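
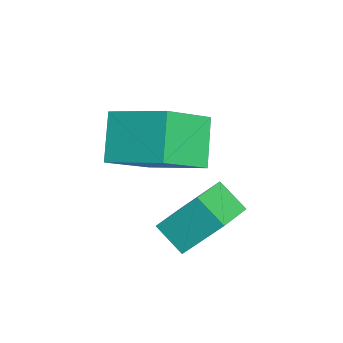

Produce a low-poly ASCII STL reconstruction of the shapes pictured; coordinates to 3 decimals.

solid 
facet normal -0.851 0.426 -0.307
outer loop
vertex -2.768 -1.403 0.554
vertex -2.17 -0.653 -0.062
vertex -2.819 -2.532 -0.873
endloop
endfacet
facet normal -0.524 -0.658 0.540
outer loop
vertex -1.67 -3.107 -0.458
vertex -2.768 -1.403 0.554
vertex -2.819 -2.532 -0.873
endloop
endfacet
facet normal -0.851 0.426 -0.307
outer loop
vertex -2.819 -2.532 -0.873
vertex -2.17 -0.653 -0.062
vertex -2.221 -1.782 -1.488
endloop
endfacet
facet normal -0.028 -0.621 -0.784
outer loop
vertex -2.221 -1.782 -1.488
vertex -1.67 -3.107 -0.458
vertex -2.819 -2.532 -0.873
endloop
endfacet
facet normal 0.028 0.621 0.783
outer loop
vertex -2.768 -1.403 0.554
vertex -1.021 -1.228 0.353
vertex -2.17 -0.653 -0.062
endloop
endfacet
facet normal -0.524 -0.658 0.540
outer loop
vertex -1.619 -1.978 0.968
vertex -2.768 -1.403 0.554
vertex -1.67 -3.107 -0.458
endloop
endfacet
facet normal 0.028 0.620 0.784
outer loop
vertex -1.619 -1.978 0.968
vertex -1.021 -1.228 0.353
vertex -2.768 -1.403 0.554
endloop
endfacet
facet normal 0.524 0.658 -0.540
outer loop
vertex -2.17 -0.653 -0.062
vertex -1.021 -1.228 0.353
vertex -2.221 -1.782 -1.488
endloop
endfacet
facet normal -0.028 -0.621 -0.783
outer loop
vertex -1.072 -2.357 -1.074
vertex -1.67 -3.107 -0.458
vertex -2.221 -1.782 -1.488
endloop
endfacet
facet normal 0.524 0.659 -0.540
outer loop
vertex -2.221 -1.782 -1.488
vertex -1.021 -1.228 0.353
vertex -1.072 -2.357 -1.074
endloop
endfacet
facet normal 0.851 -0.426 0.307
outer loop
vertex -1.072 -2.357 -1.074
vertex -1.619 -1.978 0.968
vertex -1.67 -3.107 -0.458
endloop
endfacet
facet normal 0.851 -0.427 0.307
outer loop
vertex -1.021 -1.228 0.353
vertex -1.619 -1.978 0.968
vertex -1.072 -2.357 -1.074
endloop
endfacet
facet normal -0.748 0.022 0.663
outer loop
vertex -4.161 -4.563 2.225
vertex -3.298 -2.882 3.142
vertex -5.172 -3.4 1.046
endloop
endfacet
facet normal -0.411 -0.800 -0.437
outer loop
vertex -3.922 -3.438 -0.062
vertex -4.161 -4.563 2.225
vertex -5.172 -3.4 1.046
endloop
endfacet
facet normal -0.748 0.023 0.663
outer loop
vertex -5.172 -3.4 1.046
vertex -3.298 -2.882 3.142
vertex -4.308 -1.72 1.963
endloop
endfacet
facet normal -0.521 0.600 -0.608
outer loop
vertex -4.308 -1.72 1.963
vertex -3.922 -3.438 -0.062
vertex -5.172 -3.4 1.046
endloop
endfacet
facet normal 0.521 -0.599 0.608
outer loop
vertex -4.161 -4.563 2.225
vertex -2.048 -2.92 2.034
vertex -3.298 -2.882 3.142
endloop
endfacet
facet normal -0.411 -0.800 -0.437
outer loop
vertex -2.912 -4.6 1.117
vertex -4.161 -4.563 2.225
vertex -3.922 -3.438 -0.062
endloop
endfacet
facet normal 0.521 -0.600 0.607
outer loop
vertex -2.912 -4.6 1.117
vertex -2.048 -2.92 2.034
vertex -4.161 -4.563 2.225
endloop
endfacet
facet normal 0.411 0.800 0.436
outer loop
vertex -3.298 -2.882 3.142
vertex -2.048 -2.92 2.034
vertex -4.308 -1.72 1.963
endloop
endfacet
facet normal -0.521 0.599 -0.608
outer loop
vertex -3.059 -1.757 0.855
vertex -3.922 -3.438 -0.062
vertex -4.308 -1.72 1.963
endloop
endfacet
facet normal 0.411 0.800 0.437
outer loop
vertex -4.308 -1.72 1.963
vertex -2.048 -2.92 2.034
vertex -3.059 -1.757 0.855
endloop
endfacet
facet normal 0.748 -0.022 -0.663
outer loop
vertex -3.059 -1.757 0.855
vertex -2.912 -4.6 1.117
vertex -3.922 -3.438 -0.062
endloop
endfacet
facet normal 0.748 -0.022 -0.663
outer loop
vertex -2.048 -2.92 2.034
vertex -2.912 -4.6 1.117
vertex -3.059 -1.757 0.855
endloop
endfacet

endsolid


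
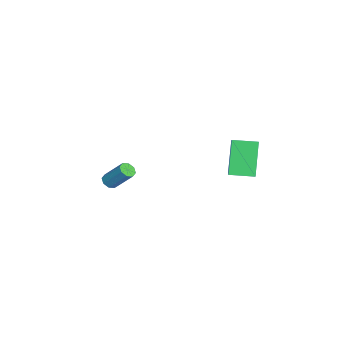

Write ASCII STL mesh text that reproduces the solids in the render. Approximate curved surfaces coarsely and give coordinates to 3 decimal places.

solid 
facet normal -0.267 -0.613 -0.744
outer loop
vertex -1.8 -3.755 -3.922
vertex -2.288 -3.76 -3.743
vertex -2.023 -3.466 -4.08
endloop
endfacet
facet normal 0.784 0.311 -0.538
outer loop
vertex -1.8 -3.755 -3.922
vertex -2.023 -3.466 -4.08
vertex -1.344 -2.716 -2.657
endloop
endfacet
facet normal 0.784 0.310 -0.538
outer loop
vertex -1.344 -2.716 -2.657
vertex -2.023 -3.466 -4.08
vertex -1.567 -2.426 -2.815
endloop
endfacet
facet normal 0.269 0.612 0.744
outer loop
vertex -1.344 -2.716 -2.657
vertex -1.567 -2.426 -2.815
vertex -1.832 -2.72 -2.477
endloop
endfacet
facet normal -0.269 -0.611 -0.745
outer loop
vertex -2.023 -3.466 -4.08
vertex -2.288 -3.76 -3.743
vertex -2.402 -3.348 -4.04
endloop
endfacet
facet normal 0.159 0.734 -0.661
outer loop
vertex -2.023 -3.466 -4.08
vertex -2.402 -3.348 -4.04
vertex -1.567 -2.426 -2.815
endloop
endfacet
facet normal 0.157 0.734 -0.660
outer loop
vertex -1.567 -2.426 -2.815
vertex -2.402 -3.348 -4.04
vertex -1.945 -2.309 -2.775
endloop
endfacet
facet normal 0.268 0.613 0.743
outer loop
vertex -1.567 -2.426 -2.815
vertex -1.945 -2.309 -2.775
vertex -1.832 -2.72 -2.477
endloop
endfacet
facet normal -0.269 -0.611 -0.745
outer loop
vertex -2.402 -3.348 -4.04
vertex -2.288 -3.76 -3.743
vertex -2.713 -3.472 -3.826
endloop
endfacet
facet normal -0.562 0.727 -0.395
outer loop
vertex -2.402 -3.348 -4.04
vertex -2.713 -3.472 -3.826
vertex -1.945 -2.309 -2.775
endloop
endfacet
facet normal -0.559 0.728 -0.397
outer loop
vertex -1.945 -2.309 -2.775
vertex -2.713 -3.472 -3.826
vertex -2.257 -2.432 -2.561
endloop
endfacet
facet normal 0.268 0.613 0.743
outer loop
vertex -1.945 -2.309 -2.775
vertex -2.257 -2.432 -2.561
vertex -1.832 -2.72 -2.477
endloop
endfacet
facet normal -0.269 -0.612 -0.744
outer loop
vertex -2.713 -3.472 -3.826
vertex -2.288 -3.76 -3.743
vertex -2.776 -3.764 -3.563
endloop
endfacet
facet normal -0.950 0.295 0.100
outer loop
vertex -2.713 -3.472 -3.826
vertex -2.776 -3.764 -3.563
vertex -2.257 -2.432 -2.561
endloop
endfacet
facet normal -0.950 0.295 0.101
outer loop
vertex -2.257 -2.432 -2.561
vertex -2.776 -3.764 -3.563
vertex -2.32 -2.725 -2.298
endloop
endfacet
facet normal 0.267 0.611 0.745
outer loop
vertex -2.257 -2.432 -2.561
vertex -2.32 -2.725 -2.298
vertex -1.832 -2.72 -2.477
endloop
endfacet
facet normal -0.269 -0.612 -0.744
outer loop
vertex -2.776 -3.764 -3.563
vertex -2.288 -3.76 -3.743
vertex -2.553 -4.054 -3.405
endloop
endfacet
facet normal -0.784 -0.310 0.537
outer loop
vertex -2.776 -3.764 -3.563
vertex -2.553 -4.054 -3.405
vertex -2.32 -2.725 -2.298
endloop
endfacet
facet normal -0.784 -0.311 0.538
outer loop
vertex -2.32 -2.725 -2.298
vertex -2.553 -4.054 -3.405
vertex -2.097 -3.014 -2.14
endloop
endfacet
facet normal 0.267 0.613 0.744
outer loop
vertex -2.32 -2.725 -2.298
vertex -2.097 -3.014 -2.14
vertex -1.832 -2.72 -2.477
endloop
endfacet
facet normal -0.268 -0.613 -0.743
outer loop
vertex -2.553 -4.054 -3.405
vertex -2.288 -3.76 -3.743
vertex -2.175 -4.171 -3.445
endloop
endfacet
facet normal -0.157 -0.734 0.660
outer loop
vertex -2.553 -4.054 -3.405
vertex -2.175 -4.171 -3.445
vertex -2.097 -3.014 -2.14
endloop
endfacet
facet normal -0.159 -0.734 0.660
outer loop
vertex -2.097 -3.014 -2.14
vertex -2.175 -4.171 -3.445
vertex -1.718 -3.132 -2.18
endloop
endfacet
facet normal 0.269 0.611 0.745
outer loop
vertex -2.097 -3.014 -2.14
vertex -1.718 -3.132 -2.18
vertex -1.832 -2.72 -2.477
endloop
endfacet
facet normal -0.268 -0.613 -0.743
outer loop
vertex -2.175 -4.171 -3.445
vertex -2.288 -3.76 -3.743
vertex -1.863 -4.048 -3.659
endloop
endfacet
facet normal 0.559 -0.728 0.396
outer loop
vertex -2.175 -4.171 -3.445
vertex -1.863 -4.048 -3.659
vertex -1.718 -3.132 -2.18
endloop
endfacet
facet normal 0.562 -0.727 0.395
outer loop
vertex -1.718 -3.132 -2.18
vertex -1.863 -4.048 -3.659
vertex -1.407 -3.008 -2.394
endloop
endfacet
facet normal 0.269 0.611 0.745
outer loop
vertex -1.718 -3.132 -2.18
vertex -1.407 -3.008 -2.394
vertex -1.832 -2.72 -2.477
endloop
endfacet
facet normal -0.267 -0.611 -0.745
outer loop
vertex -1.863 -4.048 -3.659
vertex -2.288 -3.76 -3.743
vertex -1.8 -3.755 -3.922
endloop
endfacet
facet normal 0.950 -0.295 -0.100
outer loop
vertex -1.863 -4.048 -3.659
vertex -1.8 -3.755 -3.922
vertex -1.407 -3.008 -2.394
endloop
endfacet
facet normal 0.950 -0.295 -0.100
outer loop
vertex -1.407 -3.008 -2.394
vertex -1.8 -3.755 -3.922
vertex -1.344 -2.716 -2.657
endloop
endfacet
facet normal 0.269 0.612 0.744
outer loop
vertex -1.407 -3.008 -2.394
vertex -1.344 -2.716 -2.657
vertex -1.832 -2.72 -2.477
endloop
endfacet
facet normal -0.842 -0.058 -0.536
outer loop
vertex 1.994 2.954 2.52
vertex 1.957 4.261 2.437
vertex 3.13 2.873 0.744
endloop
endfacet
facet normal 0.028 -0.998 0.063
outer loop
vertex 4.983 2.999 1.923
vertex 1.994 2.954 2.52
vertex 3.13 2.873 0.744
endloop
endfacet
facet normal -0.842 -0.057 -0.536
outer loop
vertex 3.13 2.873 0.744
vertex 1.957 4.261 2.437
vertex 3.094 4.18 0.661
endloop
endfacet
facet normal 0.538 -0.039 -0.842
outer loop
vertex 3.094 4.18 0.661
vertex 4.983 2.999 1.923
vertex 3.13 2.873 0.744
endloop
endfacet
facet normal -0.538 0.038 0.842
outer loop
vertex 1.994 2.954 2.52
vertex 3.81 4.387 3.616
vertex 1.957 4.261 2.437
endloop
endfacet
facet normal 0.028 -0.998 0.063
outer loop
vertex 3.846 3.08 3.699
vertex 1.994 2.954 2.52
vertex 4.983 2.999 1.923
endloop
endfacet
facet normal -0.538 0.039 0.842
outer loop
vertex 3.846 3.08 3.699
vertex 3.81 4.387 3.616
vertex 1.994 2.954 2.52
endloop
endfacet
facet normal -0.028 0.998 -0.063
outer loop
vertex 1.957 4.261 2.437
vertex 3.81 4.387 3.616
vertex 3.094 4.18 0.661
endloop
endfacet
facet normal 0.538 -0.038 -0.842
outer loop
vertex 4.946 4.306 1.84
vertex 4.983 2.999 1.923
vertex 3.094 4.18 0.661
endloop
endfacet
facet normal -0.028 0.998 -0.063
outer loop
vertex 3.094 4.18 0.661
vertex 3.81 4.387 3.616
vertex 4.946 4.306 1.84
endloop
endfacet
facet normal 0.842 0.058 0.536
outer loop
vertex 4.946 4.306 1.84
vertex 3.846 3.08 3.699
vertex 4.983 2.999 1.923
endloop
endfacet
facet normal 0.842 0.057 0.536
outer loop
vertex 3.81 4.387 3.616
vertex 3.846 3.08 3.699
vertex 4.946 4.306 1.84
endloop
endfacet

endsolid


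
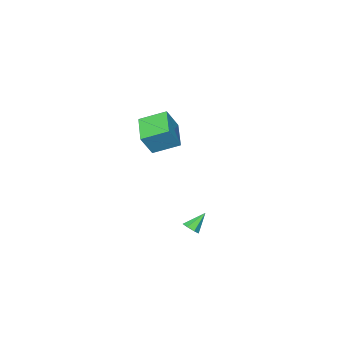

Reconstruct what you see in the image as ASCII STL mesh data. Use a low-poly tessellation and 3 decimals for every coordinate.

solid 
facet normal -0.515 0.055 -0.855
outer loop
vertex -3.221 -4.477 1.04
vertex -4.21 -3.284 1.713
vertex -2.044 -3.15 0.416
endloop
endfacet
facet normal 0.586 -0.706 -0.398
outer loop
vertex -1.23 -3.236 1.767
vertex -3.221 -4.477 1.04
vertex -2.044 -3.15 0.416
endloop
endfacet
facet normal -0.515 0.055 -0.855
outer loop
vertex -2.044 -3.15 0.416
vertex -4.21 -3.284 1.713
vertex -3.034 -1.956 1.089
endloop
endfacet
facet normal 0.626 0.706 -0.332
outer loop
vertex -3.034 -1.956 1.089
vertex -1.23 -3.236 1.767
vertex -2.044 -3.15 0.416
endloop
endfacet
facet normal -0.626 -0.706 0.332
outer loop
vertex -3.221 -4.477 1.04
vertex -3.396 -3.37 3.064
vertex -4.21 -3.284 1.713
endloop
endfacet
facet normal 0.586 -0.706 -0.399
outer loop
vertex -2.406 -4.564 2.391
vertex -3.221 -4.477 1.04
vertex -1.23 -3.236 1.767
endloop
endfacet
facet normal -0.626 -0.706 0.332
outer loop
vertex -2.406 -4.564 2.391
vertex -3.396 -3.37 3.064
vertex -3.221 -4.477 1.04
endloop
endfacet
facet normal -0.586 0.706 0.398
outer loop
vertex -4.21 -3.284 1.713
vertex -3.396 -3.37 3.064
vertex -3.034 -1.956 1.089
endloop
endfacet
facet normal 0.626 0.706 -0.332
outer loop
vertex -2.219 -2.043 2.44
vertex -1.23 -3.236 1.767
vertex -3.034 -1.956 1.089
endloop
endfacet
facet normal -0.585 0.706 0.398
outer loop
vertex -3.034 -1.956 1.089
vertex -3.396 -3.37 3.064
vertex -2.219 -2.043 2.44
endloop
endfacet
facet normal 0.516 -0.055 0.855
outer loop
vertex -2.219 -2.043 2.44
vertex -2.406 -4.564 2.391
vertex -1.23 -3.236 1.767
endloop
endfacet
facet normal 0.515 -0.055 0.855
outer loop
vertex -3.396 -3.37 3.064
vertex -2.406 -4.564 2.391
vertex -2.219 -2.043 2.44
endloop
endfacet
facet normal 0.683 -0.175 -0.709
outer loop
vertex 2.632 3.928 -0.354
vertex 2.26 3.822 -0.686
vertex 2.479 4.272 -0.586
endloop
endfacet
facet normal 0.364 0.627 0.689
outer loop
vertex 2.632 3.928 -0.354
vertex 2.479 4.272 -0.586
vertex 1.42 4.038 0.186
endloop
endfacet
facet normal 0.684 -0.175 -0.709
outer loop
vertex 2.479 4.272 -0.586
vertex 2.26 3.822 -0.686
vertex 2.161 4.277 -0.894
endloop
endfacet
facet normal -0.117 0.984 0.137
outer loop
vertex 2.479 4.272 -0.586
vertex 2.161 4.277 -0.894
vertex 1.42 4.038 0.186
endloop
endfacet
facet normal 0.683 -0.175 -0.709
outer loop
vertex 2.161 4.277 -0.894
vertex 2.26 3.822 -0.686
vertex 1.918 3.94 -1.045
endloop
endfacet
facet normal -0.689 0.645 -0.330
outer loop
vertex 2.161 4.277 -0.894
vertex 1.918 3.94 -1.045
vertex 1.42 4.038 0.186
endloop
endfacet
facet normal 0.683 -0.176 -0.709
outer loop
vertex 1.918 3.94 -1.045
vertex 2.26 3.822 -0.686
vertex 1.932 3.514 -0.926
endloop
endfacet
facet normal -0.923 -0.132 -0.363
outer loop
vertex 1.918 3.94 -1.045
vertex 1.932 3.514 -0.926
vertex 1.42 4.038 0.186
endloop
endfacet
facet normal 0.683 -0.175 -0.709
outer loop
vertex 1.932 3.514 -0.926
vertex 2.26 3.822 -0.686
vertex 2.194 3.32 -0.626
endloop
endfacet
facet normal -0.641 -0.765 0.065
outer loop
vertex 1.932 3.514 -0.926
vertex 2.194 3.32 -0.626
vertex 1.42 4.038 0.186
endloop
endfacet
facet normal 0.684 -0.175 -0.708
outer loop
vertex 2.194 3.32 -0.626
vertex 2.26 3.822 -0.686
vertex 2.505 3.505 -0.371
endloop
endfacet
facet normal -0.057 -0.774 0.631
outer loop
vertex 2.194 3.32 -0.626
vertex 2.505 3.505 -0.371
vertex 1.42 4.038 0.186
endloop
endfacet
facet normal 0.683 -0.177 -0.709
outer loop
vertex 2.505 3.505 -0.371
vertex 2.26 3.822 -0.686
vertex 2.632 3.928 -0.354
endloop
endfacet
facet normal 0.390 -0.154 0.908
outer loop
vertex 2.505 3.505 -0.371
vertex 2.632 3.928 -0.354
vertex 1.42 4.038 0.186
endloop
endfacet

endsolid


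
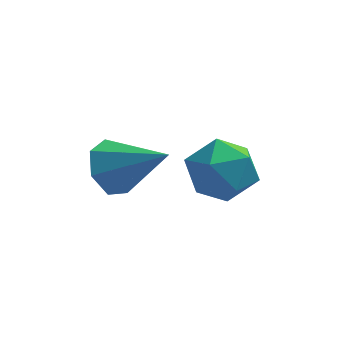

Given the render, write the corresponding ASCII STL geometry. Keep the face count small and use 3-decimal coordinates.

solid 
facet normal -0.629 0.570 0.529
outer loop
vertex 2.172 0.566 2.621
vertex 1.664 -0.211 2.854
vertex 2.389 0.072 3.412
endloop
endfacet
facet normal 0.027 0.851 0.524
outer loop
vertex 2.172 0.566 2.621
vertex 2.389 0.072 3.412
vertex 3.087 0.399 2.845
endloop
endfacet
facet normal 0.214 0.964 -0.155
outer loop
vertex 2.172 0.566 2.621
vertex 3.087 0.399 2.845
vertex 2.794 0.318 1.938
endloop
endfacet
facet normal -0.327 0.753 -0.571
outer loop
vertex 2.172 0.566 2.621
vertex 2.794 0.318 1.938
vertex 1.915 -0.059 1.944
endloop
endfacet
facet normal -0.848 0.510 -0.149
outer loop
vertex 2.172 0.566 2.621
vertex 1.915 -0.059 1.944
vertex 1.664 -0.211 2.854
endloop
endfacet
facet normal 0.476 0.368 0.799
outer loop
vertex 3.087 0.399 2.845
vertex 2.389 0.072 3.412
vertex 3.145 -0.481 3.216
endloop
endfacet
facet normal -0.586 -0.087 0.806
outer loop
vertex 2.389 0.072 3.412
vertex 1.664 -0.211 2.854
vertex 2.266 -0.858 3.222
endloop
endfacet
facet normal -0.939 -0.184 -0.290
outer loop
vertex 1.664 -0.211 2.854
vertex 1.915 -0.059 1.944
vertex 1.973 -0.939 2.315
endloop
endfacet
facet normal -0.097 0.212 -0.973
outer loop
vertex 1.915 -0.059 1.944
vertex 2.794 0.318 1.938
vertex 2.671 -0.612 1.748
endloop
endfacet
facet normal 0.777 0.552 -0.300
outer loop
vertex 2.794 0.318 1.938
vertex 3.087 0.399 2.845
vertex 3.396 -0.329 2.306
endloop
endfacet
facet normal 0.327 -0.753 0.571
outer loop
vertex 2.888 -1.106 2.539
vertex 3.145 -0.481 3.216
vertex 2.266 -0.858 3.222
endloop
endfacet
facet normal -0.214 -0.964 0.155
outer loop
vertex 2.888 -1.106 2.539
vertex 2.266 -0.858 3.222
vertex 1.973 -0.939 2.315
endloop
endfacet
facet normal -0.027 -0.851 -0.524
outer loop
vertex 2.888 -1.106 2.539
vertex 1.973 -0.939 2.315
vertex 2.671 -0.612 1.748
endloop
endfacet
facet normal 0.629 -0.570 -0.529
outer loop
vertex 2.888 -1.106 2.539
vertex 2.671 -0.612 1.748
vertex 3.396 -0.329 2.306
endloop
endfacet
facet normal 0.848 -0.510 0.149
outer loop
vertex 2.888 -1.106 2.539
vertex 3.396 -0.329 2.306
vertex 3.145 -0.481 3.216
endloop
endfacet
facet normal 0.097 -0.212 0.973
outer loop
vertex 2.266 -0.858 3.222
vertex 3.145 -0.481 3.216
vertex 2.389 0.072 3.412
endloop
endfacet
facet normal -0.777 -0.552 0.300
outer loop
vertex 1.973 -0.939 2.315
vertex 2.266 -0.858 3.222
vertex 1.664 -0.211 2.854
endloop
endfacet
facet normal -0.476 -0.368 -0.799
outer loop
vertex 2.671 -0.612 1.748
vertex 1.973 -0.939 2.315
vertex 1.915 -0.059 1.944
endloop
endfacet
facet normal 0.586 0.087 -0.806
outer loop
vertex 3.396 -0.329 2.306
vertex 2.671 -0.612 1.748
vertex 2.794 0.318 1.938
endloop
endfacet
facet normal 0.939 0.184 0.290
outer loop
vertex 3.145 -0.481 3.216
vertex 3.396 -0.329 2.306
vertex 3.087 0.399 2.845
endloop
endfacet
facet normal -0.791 0.292 -0.537
outer loop
vertex 0.425 -1.097 2.352
vertex 0.06 -0.856 3.021
vertex 0.542 -0.439 2.538
endloop
endfacet
facet normal 0.854 -0.005 -0.521
outer loop
vertex 0.425 -1.097 2.352
vertex 0.542 -0.439 2.538
vertex 1.38 -1.344 3.919
endloop
endfacet
facet normal -0.791 0.292 -0.537
outer loop
vertex 0.542 -0.439 2.538
vertex 0.06 -0.856 3.021
vertex 0.296 -0.094 3.088
endloop
endfacet
facet normal 0.772 0.634 -0.053
outer loop
vertex 0.542 -0.439 2.538
vertex 0.296 -0.094 3.088
vertex 1.38 -1.344 3.919
endloop
endfacet
facet normal -0.791 0.292 -0.537
outer loop
vertex 0.296 -0.094 3.088
vertex 0.06 -0.856 3.021
vertex -0.128 -0.323 3.588
endloop
endfacet
facet normal 0.344 0.708 0.616
outer loop
vertex 0.296 -0.094 3.088
vertex -0.128 -0.323 3.588
vertex 1.38 -1.344 3.919
endloop
endfacet
facet normal -0.790 0.294 -0.538
outer loop
vertex -0.128 -0.323 3.588
vertex 0.06 -0.856 3.021
vertex -0.411 -0.953 3.66
endloop
endfacet
facet normal -0.107 0.160 0.981
outer loop
vertex -0.128 -0.323 3.588
vertex -0.411 -0.953 3.66
vertex 1.38 -1.344 3.919
endloop
endfacet
facet normal -0.790 0.293 -0.538
outer loop
vertex -0.411 -0.953 3.66
vertex 0.06 -0.856 3.021
vertex -0.339 -1.509 3.252
endloop
endfacet
facet normal -0.241 -0.594 0.767
outer loop
vertex -0.411 -0.953 3.66
vertex -0.339 -1.509 3.252
vertex 1.38 -1.344 3.919
endloop
endfacet
facet normal -0.791 0.293 -0.537
outer loop
vertex -0.339 -1.509 3.252
vertex 0.06 -0.856 3.021
vertex 0.033 -1.574 2.669
endloop
endfacet
facet normal 0.042 -0.990 0.137
outer loop
vertex -0.339 -1.509 3.252
vertex 0.033 -1.574 2.669
vertex 1.38 -1.344 3.919
endloop
endfacet
facet normal -0.791 0.293 -0.537
outer loop
vertex 0.033 -1.574 2.669
vertex 0.06 -0.856 3.021
vertex 0.425 -1.097 2.352
endloop
endfacet
facet normal 0.530 -0.726 -0.438
outer loop
vertex 0.033 -1.574 2.669
vertex 0.425 -1.097 2.352
vertex 1.38 -1.344 3.919
endloop
endfacet

endsolid


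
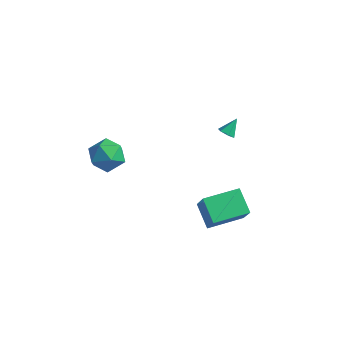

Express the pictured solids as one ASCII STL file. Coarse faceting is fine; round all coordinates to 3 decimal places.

solid 
facet normal -0.556 -0.831 -0.039
outer loop
vertex 3.676 -0.508 -1.454
vertex 2.508 0.232 -0.571
vertex 2.911 0.074 -2.953
endloop
endfacet
facet normal 0.712 -0.451 -0.538
outer loop
vertex 4.112 1.868 -2.869
vertex 3.676 -0.508 -1.454
vertex 2.911 0.074 -2.953
endloop
endfacet
facet normal -0.556 -0.830 -0.039
outer loop
vertex 2.911 0.074 -2.953
vertex 2.508 0.232 -0.571
vertex 1.744 0.814 -2.07
endloop
endfacet
facet normal -0.430 0.327 -0.842
outer loop
vertex 1.744 0.814 -2.07
vertex 4.112 1.868 -2.869
vertex 2.911 0.074 -2.953
endloop
endfacet
facet normal 0.429 -0.327 0.842
outer loop
vertex 3.676 -0.508 -1.454
vertex 3.709 2.026 -0.487
vertex 2.508 0.232 -0.571
endloop
endfacet
facet normal 0.712 -0.451 -0.538
outer loop
vertex 4.876 1.286 -1.37
vertex 3.676 -0.508 -1.454
vertex 4.112 1.868 -2.869
endloop
endfacet
facet normal 0.430 -0.327 0.842
outer loop
vertex 4.876 1.286 -1.37
vertex 3.709 2.026 -0.487
vertex 3.676 -0.508 -1.454
endloop
endfacet
facet normal -0.712 0.451 0.538
outer loop
vertex 2.508 0.232 -0.571
vertex 3.709 2.026 -0.487
vertex 1.744 0.814 -2.07
endloop
endfacet
facet normal -0.429 0.327 -0.842
outer loop
vertex 2.944 2.608 -1.986
vertex 4.112 1.868 -2.869
vertex 1.744 0.814 -2.07
endloop
endfacet
facet normal -0.712 0.451 0.538
outer loop
vertex 1.744 0.814 -2.07
vertex 3.709 2.026 -0.487
vertex 2.944 2.608 -1.986
endloop
endfacet
facet normal 0.556 0.830 0.039
outer loop
vertex 2.944 2.608 -1.986
vertex 4.876 1.286 -1.37
vertex 4.112 1.868 -2.869
endloop
endfacet
facet normal 0.556 0.830 0.039
outer loop
vertex 3.709 2.026 -0.487
vertex 4.876 1.286 -1.37
vertex 2.944 2.608 -1.986
endloop
endfacet
facet normal -0.901 0.415 0.127
outer loop
vertex -3.985 -0.039 0.339
vertex -4.281 -0.904 1.065
vertex -3.777 0.062 1.483
endloop
endfacet
facet normal -0.408 0.913 -0.007
outer loop
vertex -3.985 -0.039 0.339
vertex -3.777 0.062 1.483
vertex -2.976 0.414 0.71
endloop
endfacet
facet normal -0.108 0.763 -0.637
outer loop
vertex -3.985 -0.039 0.339
vertex -2.976 0.414 0.71
vertex -2.985 -0.335 -0.185
endloop
endfacet
facet normal -0.417 0.173 -0.893
outer loop
vertex -3.985 -0.039 0.339
vertex -2.985 -0.335 -0.185
vertex -3.792 -1.149 0.034
endloop
endfacet
facet normal -0.907 -0.042 -0.420
outer loop
vertex -3.985 -0.039 0.339
vertex -3.792 -1.149 0.034
vertex -4.281 -0.904 1.065
endloop
endfacet
facet normal 0.098 0.863 0.495
outer loop
vertex -2.976 0.414 0.71
vertex -3.777 0.062 1.483
vertex -2.648 -0.171 1.666
endloop
endfacet
facet normal -0.700 0.058 0.711
outer loop
vertex -3.777 0.062 1.483
vertex -4.281 -0.904 1.065
vertex -3.455 -0.985 1.885
endloop
endfacet
facet normal -0.710 -0.683 -0.174
outer loop
vertex -4.281 -0.904 1.065
vertex -3.792 -1.149 0.034
vertex -3.464 -1.734 0.99
endloop
endfacet
facet normal 0.083 -0.335 -0.939
outer loop
vertex -3.792 -1.149 0.034
vertex -2.985 -0.335 -0.185
vertex -2.663 -1.382 0.217
endloop
endfacet
facet normal 0.582 0.621 -0.525
outer loop
vertex -2.985 -0.335 -0.185
vertex -2.976 0.414 0.71
vertex -2.159 -0.416 0.635
endloop
endfacet
facet normal 0.417 -0.173 0.893
outer loop
vertex -2.455 -1.281 1.361
vertex -2.648 -0.171 1.666
vertex -3.455 -0.985 1.885
endloop
endfacet
facet normal 0.108 -0.763 0.637
outer loop
vertex -2.455 -1.281 1.361
vertex -3.455 -0.985 1.885
vertex -3.464 -1.734 0.99
endloop
endfacet
facet normal 0.408 -0.913 0.007
outer loop
vertex -2.455 -1.281 1.361
vertex -3.464 -1.734 0.99
vertex -2.663 -1.382 0.217
endloop
endfacet
facet normal 0.901 -0.415 -0.127
outer loop
vertex -2.455 -1.281 1.361
vertex -2.663 -1.382 0.217
vertex -2.159 -0.416 0.635
endloop
endfacet
facet normal 0.907 0.042 0.420
outer loop
vertex -2.455 -1.281 1.361
vertex -2.159 -0.416 0.635
vertex -2.648 -0.171 1.666
endloop
endfacet
facet normal -0.083 0.335 0.939
outer loop
vertex -3.455 -0.985 1.885
vertex -2.648 -0.171 1.666
vertex -3.777 0.062 1.483
endloop
endfacet
facet normal -0.582 -0.621 0.525
outer loop
vertex -3.464 -1.734 0.99
vertex -3.455 -0.985 1.885
vertex -4.281 -0.904 1.065
endloop
endfacet
facet normal -0.098 -0.863 -0.495
outer loop
vertex -2.663 -1.382 0.217
vertex -3.464 -1.734 0.99
vertex -3.792 -1.149 0.034
endloop
endfacet
facet normal 0.700 -0.058 -0.711
outer loop
vertex -2.159 -0.416 0.635
vertex -2.663 -1.382 0.217
vertex -2.985 -0.335 -0.185
endloop
endfacet
facet normal 0.710 0.683 0.174
outer loop
vertex -2.648 -0.171 1.666
vertex -2.159 -0.416 0.635
vertex -2.976 0.414 0.71
endloop
endfacet
facet normal -0.158 -0.708 -0.688
outer loop
vertex 2.652 2.453 3.346
vertex 2.312 2.764 3.104
vertex 2.815 2.778 2.974
endloop
endfacet
facet normal 0.928 -0.040 0.371
outer loop
vertex 2.652 2.453 3.346
vertex 2.815 2.778 2.974
vertex 2.488 3.556 3.876
endloop
endfacet
facet normal -0.158 -0.707 -0.689
outer loop
vertex 2.815 2.778 2.974
vertex 2.312 2.764 3.104
vertex 2.474 3.089 2.733
endloop
endfacet
facet normal 0.745 0.615 -0.260
outer loop
vertex 2.815 2.778 2.974
vertex 2.474 3.089 2.733
vertex 2.488 3.556 3.876
endloop
endfacet
facet normal -0.157 -0.708 -0.689
outer loop
vertex 2.474 3.089 2.733
vertex 2.312 2.764 3.104
vertex 1.971 3.074 2.863
endloop
endfacet
facet normal -0.124 0.919 -0.374
outer loop
vertex 2.474 3.089 2.733
vertex 1.971 3.074 2.863
vertex 2.488 3.556 3.876
endloop
endfacet
facet normal -0.158 -0.709 -0.688
outer loop
vertex 1.971 3.074 2.863
vertex 2.312 2.764 3.104
vertex 1.809 2.749 3.235
endloop
endfacet
facet normal -0.810 0.568 0.143
outer loop
vertex 1.971 3.074 2.863
vertex 1.809 2.749 3.235
vertex 2.488 3.556 3.876
endloop
endfacet
facet normal -0.158 -0.707 -0.689
outer loop
vertex 1.809 2.749 3.235
vertex 2.312 2.764 3.104
vertex 2.149 2.438 3.476
endloop
endfacet
facet normal -0.628 -0.087 0.774
outer loop
vertex 1.809 2.749 3.235
vertex 2.149 2.438 3.476
vertex 2.488 3.556 3.876
endloop
endfacet
facet normal -0.157 -0.708 -0.689
outer loop
vertex 2.149 2.438 3.476
vertex 2.312 2.764 3.104
vertex 2.652 2.453 3.346
endloop
endfacet
facet normal 0.241 -0.391 0.888
outer loop
vertex 2.149 2.438 3.476
vertex 2.652 2.453 3.346
vertex 2.488 3.556 3.876
endloop
endfacet

endsolid


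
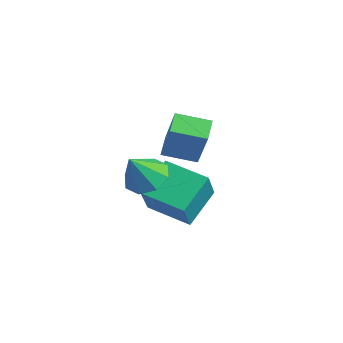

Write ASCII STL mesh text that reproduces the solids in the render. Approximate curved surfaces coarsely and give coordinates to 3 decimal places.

solid 
facet normal -0.853 -0.484 0.194
outer loop
vertex 0.435 -2.904 -2.815
vertex -0.188 -1.38 -1.752
vertex -0.375 -2.118 -4.417
endloop
endfacet
facet normal 0.318 -0.778 -0.542
outer loop
vertex 1.348 -1.14 -4.808
vertex 0.435 -2.904 -2.815
vertex -0.375 -2.118 -4.417
endloop
endfacet
facet normal -0.853 -0.484 0.194
outer loop
vertex -0.375 -2.118 -4.417
vertex -0.188 -1.38 -1.752
vertex -0.998 -0.594 -3.354
endloop
endfacet
facet normal -0.413 0.401 -0.817
outer loop
vertex -0.998 -0.594 -3.354
vertex 1.348 -1.14 -4.808
vertex -0.375 -2.118 -4.417
endloop
endfacet
facet normal 0.413 -0.401 0.817
outer loop
vertex 0.435 -2.904 -2.815
vertex 1.535 -0.402 -2.143
vertex -0.188 -1.38 -1.752
endloop
endfacet
facet normal 0.318 -0.778 -0.542
outer loop
vertex 2.158 -1.926 -3.206
vertex 0.435 -2.904 -2.815
vertex 1.348 -1.14 -4.808
endloop
endfacet
facet normal 0.413 -0.401 0.817
outer loop
vertex 2.158 -1.926 -3.206
vertex 1.535 -0.402 -2.143
vertex 0.435 -2.904 -2.815
endloop
endfacet
facet normal -0.318 0.778 0.542
outer loop
vertex -0.188 -1.38 -1.752
vertex 1.535 -0.402 -2.143
vertex -0.998 -0.594 -3.354
endloop
endfacet
facet normal -0.413 0.401 -0.817
outer loop
vertex 0.725 0.384 -3.745
vertex 1.348 -1.14 -4.808
vertex -0.998 -0.594 -3.354
endloop
endfacet
facet normal -0.318 0.778 0.542
outer loop
vertex -0.998 -0.594 -3.354
vertex 1.535 -0.402 -2.143
vertex 0.725 0.384 -3.745
endloop
endfacet
facet normal 0.853 0.484 -0.194
outer loop
vertex 0.725 0.384 -3.745
vertex 2.158 -1.926 -3.206
vertex 1.348 -1.14 -4.808
endloop
endfacet
facet normal 0.853 0.484 -0.194
outer loop
vertex 1.535 -0.402 -2.143
vertex 2.158 -1.926 -3.206
vertex 0.725 0.384 -3.745
endloop
endfacet
facet normal -0.096 0.530 -0.843
outer loop
vertex 1.326 -2.678 -2.192
vertex 0.331 -2.557 -2.003
vertex 1.177 -2.037 -1.772
endloop
endfacet
facet normal 0.897 -0.076 0.434
outer loop
vertex 1.326 -2.678 -2.192
vertex 1.177 -2.037 -1.772
vertex 0.489 -3.443 -0.597
endloop
endfacet
facet normal -0.096 0.530 -0.842
outer loop
vertex 1.177 -2.037 -1.772
vertex 0.331 -2.557 -2.003
vertex 0.532 -1.701 -1.487
endloop
endfacet
facet normal 0.531 0.375 0.760
outer loop
vertex 1.177 -2.037 -1.772
vertex 0.532 -1.701 -1.487
vertex 0.489 -3.443 -0.597
endloop
endfacet
facet normal -0.095 0.530 -0.843
outer loop
vertex 0.532 -1.701 -1.487
vertex 0.331 -2.557 -2.003
vertex -0.23 -1.866 -1.505
endloop
endfacet
facet normal -0.119 0.454 0.883
outer loop
vertex 0.532 -1.701 -1.487
vertex -0.23 -1.866 -1.505
vertex 0.489 -3.443 -0.597
endloop
endfacet
facet normal -0.095 0.530 -0.842
outer loop
vertex -0.23 -1.866 -1.505
vertex 0.331 -2.557 -2.003
vertex -0.665 -2.436 -1.815
endloop
endfacet
facet normal -0.672 0.115 0.732
outer loop
vertex -0.23 -1.866 -1.505
vertex -0.665 -2.436 -1.815
vertex 0.489 -3.443 -0.597
endloop
endfacet
facet normal -0.095 0.530 -0.843
outer loop
vertex -0.665 -2.436 -1.815
vertex 0.331 -2.557 -2.003
vertex -0.516 -3.077 -2.235
endloop
endfacet
facet normal -0.804 -0.445 0.394
outer loop
vertex -0.665 -2.436 -1.815
vertex -0.516 -3.077 -2.235
vertex 0.489 -3.443 -0.597
endloop
endfacet
facet normal -0.095 0.531 -0.842
outer loop
vertex -0.516 -3.077 -2.235
vertex 0.331 -2.557 -2.003
vertex 0.129 -3.413 -2.52
endloop
endfacet
facet normal -0.437 -0.897 0.068
outer loop
vertex -0.516 -3.077 -2.235
vertex 0.129 -3.413 -2.52
vertex 0.489 -3.443 -0.597
endloop
endfacet
facet normal -0.095 0.531 -0.842
outer loop
vertex 0.129 -3.413 -2.52
vertex 0.331 -2.557 -2.003
vertex 0.891 -3.248 -2.502
endloop
endfacet
facet normal 0.213 -0.976 -0.055
outer loop
vertex 0.129 -3.413 -2.52
vertex 0.891 -3.248 -2.502
vertex 0.489 -3.443 -0.597
endloop
endfacet
facet normal -0.095 0.531 -0.842
outer loop
vertex 0.891 -3.248 -2.502
vertex 0.331 -2.557 -2.003
vertex 1.326 -2.678 -2.192
endloop
endfacet
facet normal 0.765 -0.636 0.096
outer loop
vertex 0.891 -3.248 -2.502
vertex 1.326 -2.678 -2.192
vertex 0.489 -3.443 -0.597
endloop
endfacet
facet normal -0.676 0.616 0.404
outer loop
vertex 1.188 -1.757 1.864
vertex 2.058 -0.573 1.516
vertex 0.178 -1.588 -0.083
endloop
endfacet
facet normal -0.576 -0.784 0.231
outer loop
vertex 0.902 -2.247 -0.516
vertex 1.188 -1.757 1.864
vertex 0.178 -1.588 -0.083
endloop
endfacet
facet normal -0.676 0.616 0.404
outer loop
vertex 0.178 -1.588 -0.083
vertex 2.058 -0.573 1.516
vertex 1.049 -0.404 -0.432
endloop
endfacet
facet normal -0.459 0.077 -0.885
outer loop
vertex 1.049 -0.404 -0.432
vertex 0.902 -2.247 -0.516
vertex 0.178 -1.588 -0.083
endloop
endfacet
facet normal 0.459 -0.077 0.885
outer loop
vertex 1.188 -1.757 1.864
vertex 2.782 -1.232 1.083
vertex 2.058 -0.573 1.516
endloop
endfacet
facet normal -0.577 -0.784 0.231
outer loop
vertex 1.911 -2.416 1.432
vertex 1.188 -1.757 1.864
vertex 0.902 -2.247 -0.516
endloop
endfacet
facet normal 0.459 -0.077 0.885
outer loop
vertex 1.911 -2.416 1.432
vertex 2.782 -1.232 1.083
vertex 1.188 -1.757 1.864
endloop
endfacet
facet normal 0.576 0.784 -0.230
outer loop
vertex 2.058 -0.573 1.516
vertex 2.782 -1.232 1.083
vertex 1.049 -0.404 -0.432
endloop
endfacet
facet normal -0.459 0.077 -0.885
outer loop
vertex 1.772 -1.063 -0.864
vertex 0.902 -2.247 -0.516
vertex 1.049 -0.404 -0.432
endloop
endfacet
facet normal 0.576 0.784 -0.231
outer loop
vertex 1.049 -0.404 -0.432
vertex 2.782 -1.232 1.083
vertex 1.772 -1.063 -0.864
endloop
endfacet
facet normal 0.677 -0.616 -0.404
outer loop
vertex 1.772 -1.063 -0.864
vertex 1.911 -2.416 1.432
vertex 0.902 -2.247 -0.516
endloop
endfacet
facet normal 0.676 -0.616 -0.404
outer loop
vertex 2.782 -1.232 1.083
vertex 1.911 -2.416 1.432
vertex 1.772 -1.063 -0.864
endloop
endfacet

endsolid


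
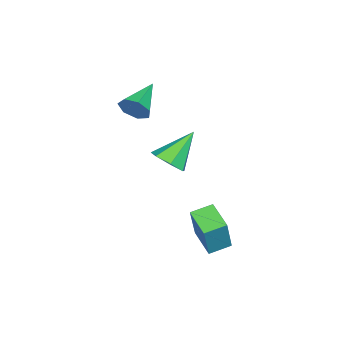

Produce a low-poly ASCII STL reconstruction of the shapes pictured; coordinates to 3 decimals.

solid 
facet normal 0.944 -0.012 -0.330
outer loop
vertex -0.938 -4.354 2.218
vertex -1.205 -3.943 1.439
vertex -0.925 -3.555 2.225
endloop
endfacet
facet normal -0.035 -0.008 0.999
outer loop
vertex -0.938 -4.354 2.218
vertex -0.925 -3.555 2.225
vertex -3.215 -3.917 2.141
endloop
endfacet
facet normal 0.944 -0.012 -0.330
outer loop
vertex -0.925 -3.555 2.225
vertex -1.205 -3.943 1.439
vertex -1.123 -3.049 1.64
endloop
endfacet
facet normal -0.139 0.725 0.674
outer loop
vertex -0.925 -3.555 2.225
vertex -1.123 -3.049 1.64
vertex -3.215 -3.917 2.141
endloop
endfacet
facet normal 0.944 -0.013 -0.329
outer loop
vertex -1.123 -3.049 1.64
vertex -1.205 -3.943 1.439
vertex -1.382 -3.216 0.904
endloop
endfacet
facet normal -0.396 0.916 -0.068
outer loop
vertex -1.123 -3.049 1.64
vertex -1.382 -3.216 0.904
vertex -3.215 -3.917 2.141
endloop
endfacet
facet normal 0.944 -0.012 -0.329
outer loop
vertex -1.382 -3.216 0.904
vertex -1.205 -3.943 1.439
vertex -1.507 -3.931 0.571
endloop
endfacet
facet normal -0.613 0.419 -0.670
outer loop
vertex -1.382 -3.216 0.904
vertex -1.507 -3.931 0.571
vertex -3.215 -3.917 2.141
endloop
endfacet
facet normal 0.944 -0.012 -0.329
outer loop
vertex -1.507 -3.931 0.571
vertex -1.205 -3.943 1.439
vertex -1.405 -4.654 0.891
endloop
endfacet
facet normal -0.625 -0.388 -0.677
outer loop
vertex -1.507 -3.931 0.571
vertex -1.405 -4.654 0.891
vertex -3.215 -3.917 2.141
endloop
endfacet
facet normal 0.944 -0.012 -0.329
outer loop
vertex -1.405 -4.654 0.891
vertex -1.205 -3.943 1.439
vertex -1.152 -4.843 1.625
endloop
endfacet
facet normal -0.426 -0.901 -0.085
outer loop
vertex -1.405 -4.654 0.891
vertex -1.152 -4.843 1.625
vertex -3.215 -3.917 2.141
endloop
endfacet
facet normal 0.944 -0.013 -0.330
outer loop
vertex -1.152 -4.843 1.625
vertex -1.205 -3.943 1.439
vertex -0.938 -4.354 2.218
endloop
endfacet
facet normal -0.163 -0.732 0.662
outer loop
vertex -1.152 -4.843 1.625
vertex -0.938 -4.354 2.218
vertex -3.215 -3.917 2.141
endloop
endfacet
facet normal 0.648 -0.316 -0.693
outer loop
vertex 3.099 0.152 1.445
vertex 2.367 -0.319 0.975
vertex 2.684 0.61 0.848
endloop
endfacet
facet normal 0.295 0.846 0.444
outer loop
vertex 3.099 0.152 1.445
vertex 2.684 0.61 0.848
vertex 0.973 0.359 2.465
endloop
endfacet
facet normal 0.648 -0.316 -0.693
outer loop
vertex 2.684 0.61 0.848
vertex 2.367 -0.319 0.975
vertex 2.03 0.368 0.347
endloop
endfacet
facet normal -0.259 0.958 -0.125
outer loop
vertex 2.684 0.61 0.848
vertex 2.03 0.368 0.347
vertex 0.973 0.359 2.465
endloop
endfacet
facet normal 0.648 -0.316 -0.693
outer loop
vertex 2.03 0.368 0.347
vertex 2.367 -0.319 0.975
vertex 1.629 -0.392 0.318
endloop
endfacet
facet normal -0.804 0.440 -0.400
outer loop
vertex 2.03 0.368 0.347
vertex 1.629 -0.392 0.318
vertex 0.973 0.359 2.465
endloop
endfacet
facet normal 0.648 -0.316 -0.693
outer loop
vertex 1.629 -0.392 0.318
vertex 2.367 -0.319 0.975
vertex 1.784 -1.097 0.784
endloop
endfacet
facet normal -0.932 -0.319 -0.173
outer loop
vertex 1.629 -0.392 0.318
vertex 1.784 -1.097 0.784
vertex 0.973 0.359 2.465
endloop
endfacet
facet normal 0.648 -0.316 -0.693
outer loop
vertex 1.784 -1.097 0.784
vertex 2.367 -0.319 0.975
vertex 2.378 -1.216 1.394
endloop
endfacet
facet normal -0.544 -0.746 0.384
outer loop
vertex 1.784 -1.097 0.784
vertex 2.378 -1.216 1.394
vertex 0.973 0.359 2.465
endloop
endfacet
facet normal 0.648 -0.316 -0.693
outer loop
vertex 2.378 -1.216 1.394
vertex 2.367 -0.319 0.975
vertex 2.963 -0.661 1.688
endloop
endfacet
facet normal 0.066 -0.520 0.851
outer loop
vertex 2.378 -1.216 1.394
vertex 2.963 -0.661 1.688
vertex 0.973 0.359 2.465
endloop
endfacet
facet normal 0.648 -0.316 -0.693
outer loop
vertex 2.963 -0.661 1.688
vertex 2.367 -0.319 0.975
vertex 3.099 0.152 1.445
endloop
endfacet
facet normal 0.440 0.189 0.878
outer loop
vertex 2.963 -0.661 1.688
vertex 3.099 0.152 1.445
vertex 0.973 0.359 2.465
endloop
endfacet
facet normal -0.620 -0.744 0.251
outer loop
vertex 3.344 1.306 -1.441
vertex 2.501 2.101 -1.168
vertex 2.608 1.229 -3.491
endloop
endfacet
facet normal 0.709 -0.667 -0.229
outer loop
vertex 3.599 2.419 -3.892
vertex 3.344 1.306 -1.441
vertex 2.608 1.229 -3.491
endloop
endfacet
facet normal -0.620 -0.743 0.250
outer loop
vertex 2.608 1.229 -3.491
vertex 2.501 2.101 -1.168
vertex 1.765 2.024 -3.219
endloop
endfacet
facet normal -0.337 -0.036 -0.941
outer loop
vertex 1.765 2.024 -3.219
vertex 3.599 2.419 -3.892
vertex 2.608 1.229 -3.491
endloop
endfacet
facet normal 0.338 0.035 0.940
outer loop
vertex 3.344 1.306 -1.441
vertex 3.492 3.291 -1.569
vertex 2.501 2.101 -1.168
endloop
endfacet
facet normal 0.709 -0.667 -0.229
outer loop
vertex 4.335 2.496 -1.841
vertex 3.344 1.306 -1.441
vertex 3.599 2.419 -3.892
endloop
endfacet
facet normal 0.337 0.036 0.941
outer loop
vertex 4.335 2.496 -1.841
vertex 3.492 3.291 -1.569
vertex 3.344 1.306 -1.441
endloop
endfacet
facet normal -0.709 0.667 0.229
outer loop
vertex 2.501 2.101 -1.168
vertex 3.492 3.291 -1.569
vertex 1.765 2.024 -3.219
endloop
endfacet
facet normal -0.338 -0.035 -0.941
outer loop
vertex 2.756 3.214 -3.619
vertex 3.599 2.419 -3.892
vertex 1.765 2.024 -3.219
endloop
endfacet
facet normal -0.709 0.667 0.229
outer loop
vertex 1.765 2.024 -3.219
vertex 3.492 3.291 -1.569
vertex 2.756 3.214 -3.619
endloop
endfacet
facet normal 0.620 0.744 -0.250
outer loop
vertex 2.756 3.214 -3.619
vertex 4.335 2.496 -1.841
vertex 3.599 2.419 -3.892
endloop
endfacet
facet normal 0.620 0.743 -0.251
outer loop
vertex 3.492 3.291 -1.569
vertex 4.335 2.496 -1.841
vertex 2.756 3.214 -3.619
endloop
endfacet

endsolid


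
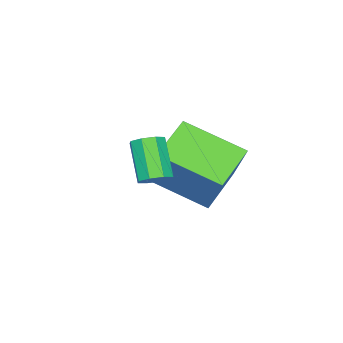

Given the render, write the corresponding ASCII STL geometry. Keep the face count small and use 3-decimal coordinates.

solid 
facet normal -0.921 -0.007 0.389
outer loop
vertex -2.189 -2.603 -2.167
vertex -2.566 -0.611 -3.021
vertex -2.913 -3.481 -3.896
endloop
endfacet
facet normal 0.171 -0.906 0.388
outer loop
vertex -1.394 -3.469 -4.539
vertex -2.189 -2.603 -2.167
vertex -2.913 -3.481 -3.896
endloop
endfacet
facet normal -0.921 -0.007 0.389
outer loop
vertex -2.913 -3.481 -3.896
vertex -2.566 -0.611 -3.021
vertex -3.29 -1.489 -4.75
endloop
endfacet
facet normal -0.350 -0.424 -0.835
outer loop
vertex -3.29 -1.489 -4.75
vertex -1.394 -3.469 -4.539
vertex -2.913 -3.481 -3.896
endloop
endfacet
facet normal 0.350 0.424 0.835
outer loop
vertex -2.189 -2.603 -2.167
vertex -1.047 -0.599 -3.664
vertex -2.566 -0.611 -3.021
endloop
endfacet
facet normal 0.171 -0.906 0.388
outer loop
vertex -0.67 -2.591 -2.81
vertex -2.189 -2.603 -2.167
vertex -1.394 -3.469 -4.539
endloop
endfacet
facet normal 0.350 0.424 0.835
outer loop
vertex -0.67 -2.591 -2.81
vertex -1.047 -0.599 -3.664
vertex -2.189 -2.603 -2.167
endloop
endfacet
facet normal -0.171 0.906 -0.388
outer loop
vertex -2.566 -0.611 -3.021
vertex -1.047 -0.599 -3.664
vertex -3.29 -1.489 -4.75
endloop
endfacet
facet normal -0.350 -0.424 -0.835
outer loop
vertex -1.771 -1.477 -5.393
vertex -1.394 -3.469 -4.539
vertex -3.29 -1.489 -4.75
endloop
endfacet
facet normal -0.171 0.906 -0.388
outer loop
vertex -3.29 -1.489 -4.75
vertex -1.047 -0.599 -3.664
vertex -1.771 -1.477 -5.393
endloop
endfacet
facet normal 0.921 0.007 -0.389
outer loop
vertex -1.771 -1.477 -5.393
vertex -0.67 -2.591 -2.81
vertex -1.394 -3.469 -4.539
endloop
endfacet
facet normal 0.921 0.007 -0.389
outer loop
vertex -1.047 -0.599 -3.664
vertex -0.67 -2.591 -2.81
vertex -1.771 -1.477 -5.393
endloop
endfacet
facet normal 0.475 0.482 -0.736
outer loop
vertex 1.57 -1.438 -2.181
vertex 1.15 -1.506 -2.497
vertex 1.304 -1.133 -2.153
endloop
endfacet
facet normal 0.587 0.450 0.673
outer loop
vertex 1.57 -1.438 -2.181
vertex 1.304 -1.133 -2.153
vertex 0.89 -2.126 -1.128
endloop
endfacet
facet normal 0.588 0.449 0.673
outer loop
vertex 0.89 -2.126 -1.128
vertex 1.304 -1.133 -2.153
vertex 0.625 -1.821 -1.1
endloop
endfacet
facet normal -0.475 -0.480 0.737
outer loop
vertex 0.89 -2.126 -1.128
vertex 0.625 -1.821 -1.1
vertex 0.47 -2.194 -1.443
endloop
endfacet
facet normal 0.475 0.482 -0.736
outer loop
vertex 1.304 -1.133 -2.153
vertex 1.15 -1.506 -2.497
vertex 0.948 -1.046 -2.326
endloop
endfacet
facet normal -0.047 0.850 0.525
outer loop
vertex 1.304 -1.133 -2.153
vertex 0.948 -1.046 -2.326
vertex 0.625 -1.821 -1.1
endloop
endfacet
facet normal -0.049 0.850 0.524
outer loop
vertex 0.625 -1.821 -1.1
vertex 0.948 -1.046 -2.326
vertex 0.268 -1.735 -1.273
endloop
endfacet
facet normal -0.473 -0.482 0.738
outer loop
vertex 0.625 -1.821 -1.1
vertex 0.268 -1.735 -1.273
vertex 0.47 -2.194 -1.443
endloop
endfacet
facet normal 0.474 0.482 -0.737
outer loop
vertex 0.948 -1.046 -2.326
vertex 1.15 -1.506 -2.497
vertex 0.71 -1.229 -2.599
endloop
endfacet
facet normal -0.656 0.752 0.068
outer loop
vertex 0.948 -1.046 -2.326
vertex 0.71 -1.229 -2.599
vertex 0.268 -1.735 -1.273
endloop
endfacet
facet normal -0.655 0.753 0.069
outer loop
vertex 0.268 -1.735 -1.273
vertex 0.71 -1.229 -2.599
vertex 0.03 -1.917 -1.546
endloop
endfacet
facet normal -0.476 -0.482 0.736
outer loop
vertex 0.268 -1.735 -1.273
vertex 0.03 -1.917 -1.546
vertex 0.47 -2.194 -1.443
endloop
endfacet
facet normal 0.474 0.482 -0.737
outer loop
vertex 0.71 -1.229 -2.599
vertex 1.15 -1.506 -2.497
vertex 0.73 -1.574 -2.812
endloop
endfacet
facet normal -0.878 0.213 -0.428
outer loop
vertex 0.71 -1.229 -2.599
vertex 0.73 -1.574 -2.812
vertex 0.03 -1.917 -1.546
endloop
endfacet
facet normal -0.878 0.213 -0.428
outer loop
vertex 0.03 -1.917 -1.546
vertex 0.73 -1.574 -2.812
vertex 0.05 -2.262 -1.759
endloop
endfacet
facet normal -0.476 -0.482 0.736
outer loop
vertex 0.03 -1.917 -1.546
vertex 0.05 -2.262 -1.759
vertex 0.47 -2.194 -1.443
endloop
endfacet
facet normal 0.475 0.480 -0.737
outer loop
vertex 0.73 -1.574 -2.812
vertex 1.15 -1.506 -2.497
vertex 0.995 -1.879 -2.84
endloop
endfacet
facet normal -0.588 -0.449 -0.673
outer loop
vertex 0.73 -1.574 -2.812
vertex 0.995 -1.879 -2.84
vertex 0.05 -2.262 -1.759
endloop
endfacet
facet normal -0.587 -0.450 -0.673
outer loop
vertex 0.05 -2.262 -1.759
vertex 0.995 -1.879 -2.84
vertex 0.316 -2.567 -1.787
endloop
endfacet
facet normal -0.475 -0.482 0.736
outer loop
vertex 0.05 -2.262 -1.759
vertex 0.316 -2.567 -1.787
vertex 0.47 -2.194 -1.443
endloop
endfacet
facet normal 0.473 0.482 -0.738
outer loop
vertex 0.995 -1.879 -2.84
vertex 1.15 -1.506 -2.497
vertex 1.352 -1.965 -2.667
endloop
endfacet
facet normal 0.049 -0.850 -0.524
outer loop
vertex 0.995 -1.879 -2.84
vertex 1.352 -1.965 -2.667
vertex 0.316 -2.567 -1.787
endloop
endfacet
facet normal 0.048 -0.850 -0.525
outer loop
vertex 0.316 -2.567 -1.787
vertex 1.352 -1.965 -2.667
vertex 0.672 -2.654 -1.614
endloop
endfacet
facet normal -0.475 -0.482 0.736
outer loop
vertex 0.316 -2.567 -1.787
vertex 0.672 -2.654 -1.614
vertex 0.47 -2.194 -1.443
endloop
endfacet
facet normal 0.476 0.482 -0.736
outer loop
vertex 1.352 -1.965 -2.667
vertex 1.15 -1.506 -2.497
vertex 1.59 -1.783 -2.394
endloop
endfacet
facet normal 0.655 -0.752 -0.069
outer loop
vertex 1.352 -1.965 -2.667
vertex 1.59 -1.783 -2.394
vertex 0.672 -2.654 -1.614
endloop
endfacet
facet normal 0.656 -0.752 -0.068
outer loop
vertex 0.672 -2.654 -1.614
vertex 1.59 -1.783 -2.394
vertex 0.91 -2.471 -1.341
endloop
endfacet
facet normal -0.474 -0.482 0.737
outer loop
vertex 0.672 -2.654 -1.614
vertex 0.91 -2.471 -1.341
vertex 0.47 -2.194 -1.443
endloop
endfacet
facet normal 0.476 0.482 -0.736
outer loop
vertex 1.59 -1.783 -2.394
vertex 1.15 -1.506 -2.497
vertex 1.57 -1.438 -2.181
endloop
endfacet
facet normal 0.878 -0.213 0.428
outer loop
vertex 1.59 -1.783 -2.394
vertex 1.57 -1.438 -2.181
vertex 0.91 -2.471 -1.341
endloop
endfacet
facet normal 0.878 -0.213 0.428
outer loop
vertex 0.91 -2.471 -1.341
vertex 1.57 -1.438 -2.181
vertex 0.89 -2.126 -1.128
endloop
endfacet
facet normal -0.474 -0.482 0.737
outer loop
vertex 0.91 -2.471 -1.341
vertex 0.89 -2.126 -1.128
vertex 0.47 -2.194 -1.443
endloop
endfacet

endsolid


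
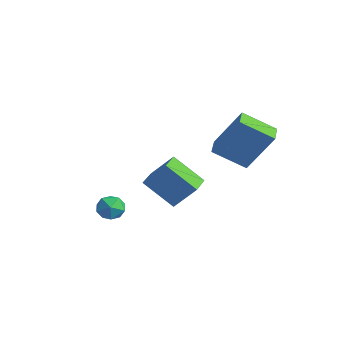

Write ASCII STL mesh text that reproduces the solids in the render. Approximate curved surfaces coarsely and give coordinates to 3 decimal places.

solid 
facet normal -0.608 0.793 0.032
outer loop
vertex 0.244 -3.203 -0.383
vertex 0.249 -3.226 0.289
vertex 0.709 -2.86 -0.039
endloop
endfacet
facet normal -0.192 0.813 -0.550
outer loop
vertex 0.244 -3.203 -0.383
vertex 0.709 -2.86 -0.039
vertex 0.883 -3.196 -0.596
endloop
endfacet
facet normal -0.311 0.218 -0.925
outer loop
vertex 0.244 -3.203 -0.383
vertex 0.883 -3.196 -0.596
vertex 0.53 -3.768 -0.612
endloop
endfacet
facet normal -0.798 -0.169 -0.579
outer loop
vertex 0.244 -3.203 -0.383
vertex 0.53 -3.768 -0.612
vertex 0.138 -3.787 -0.066
endloop
endfacet
facet normal -0.983 0.186 0.014
outer loop
vertex 0.244 -3.203 -0.383
vertex 0.138 -3.787 -0.066
vertex 0.249 -3.226 0.289
endloop
endfacet
facet normal 0.488 0.806 -0.334
outer loop
vertex 0.883 -3.196 -0.596
vertex 0.709 -2.86 -0.039
vertex 1.282 -3.213 -0.054
endloop
endfacet
facet normal -0.184 0.774 0.605
outer loop
vertex 0.709 -2.86 -0.039
vertex 0.249 -3.226 0.289
vertex 0.89 -3.232 0.492
endloop
endfacet
facet normal -0.791 -0.208 0.576
outer loop
vertex 0.249 -3.226 0.289
vertex 0.138 -3.787 -0.066
vertex 0.537 -3.804 0.476
endloop
endfacet
facet normal -0.492 -0.783 -0.381
outer loop
vertex 0.138 -3.787 -0.066
vertex 0.53 -3.768 -0.612
vertex 0.711 -4.14 -0.081
endloop
endfacet
facet normal 0.297 -0.157 -0.942
outer loop
vertex 0.53 -3.768 -0.612
vertex 0.883 -3.196 -0.596
vertex 1.171 -3.774 -0.409
endloop
endfacet
facet normal 0.798 0.169 0.579
outer loop
vertex 1.176 -3.797 0.263
vertex 1.282 -3.213 -0.054
vertex 0.89 -3.232 0.492
endloop
endfacet
facet normal 0.311 -0.218 0.925
outer loop
vertex 1.176 -3.797 0.263
vertex 0.89 -3.232 0.492
vertex 0.537 -3.804 0.476
endloop
endfacet
facet normal 0.192 -0.813 0.550
outer loop
vertex 1.176 -3.797 0.263
vertex 0.537 -3.804 0.476
vertex 0.711 -4.14 -0.081
endloop
endfacet
facet normal 0.608 -0.793 -0.032
outer loop
vertex 1.176 -3.797 0.263
vertex 0.711 -4.14 -0.081
vertex 1.171 -3.774 -0.409
endloop
endfacet
facet normal 0.983 -0.186 -0.014
outer loop
vertex 1.176 -3.797 0.263
vertex 1.171 -3.774 -0.409
vertex 1.282 -3.213 -0.054
endloop
endfacet
facet normal 0.492 0.783 0.381
outer loop
vertex 0.89 -3.232 0.492
vertex 1.282 -3.213 -0.054
vertex 0.709 -2.86 -0.039
endloop
endfacet
facet normal -0.297 0.157 0.942
outer loop
vertex 0.537 -3.804 0.476
vertex 0.89 -3.232 0.492
vertex 0.249 -3.226 0.289
endloop
endfacet
facet normal -0.488 -0.806 0.334
outer loop
vertex 0.711 -4.14 -0.081
vertex 0.537 -3.804 0.476
vertex 0.138 -3.787 -0.066
endloop
endfacet
facet normal 0.184 -0.774 -0.605
outer loop
vertex 1.171 -3.774 -0.409
vertex 0.711 -4.14 -0.081
vertex 0.53 -3.768 -0.612
endloop
endfacet
facet normal 0.791 0.208 -0.576
outer loop
vertex 1.282 -3.213 -0.054
vertex 1.171 -3.774 -0.409
vertex 0.883 -3.196 -0.596
endloop
endfacet
facet normal -0.673 0.734 -0.085
outer loop
vertex -1.523 -0.269 -0.064
vertex -0.899 0.424 0.981
vertex -0.503 0.534 -1.207
endloop
endfacet
facet normal -0.446 -0.495 -0.746
outer loop
vertex 0.339 -0.384 -1.101
vertex -1.523 -0.269 -0.064
vertex -0.503 0.534 -1.207
endloop
endfacet
facet normal -0.673 0.735 -0.085
outer loop
vertex -0.503 0.534 -1.207
vertex -0.899 0.424 0.981
vertex 0.122 1.227 -0.162
endloop
endfacet
facet normal 0.590 0.465 -0.661
outer loop
vertex 0.122 1.227 -0.162
vertex 0.339 -0.384 -1.101
vertex -0.503 0.534 -1.207
endloop
endfacet
facet normal -0.590 -0.465 0.660
outer loop
vertex -1.523 -0.269 -0.064
vertex -0.057 -0.494 1.087
vertex -0.899 0.424 0.981
endloop
endfacet
facet normal -0.446 -0.495 -0.746
outer loop
vertex -0.682 -1.187 0.042
vertex -1.523 -0.269 -0.064
vertex 0.339 -0.384 -1.101
endloop
endfacet
facet normal -0.590 -0.464 0.661
outer loop
vertex -0.682 -1.187 0.042
vertex -0.057 -0.494 1.087
vertex -1.523 -0.269 -0.064
endloop
endfacet
facet normal 0.446 0.495 0.746
outer loop
vertex -0.899 0.424 0.981
vertex -0.057 -0.494 1.087
vertex 0.122 1.227 -0.162
endloop
endfacet
facet normal 0.590 0.464 -0.660
outer loop
vertex 0.963 0.309 -0.056
vertex 0.339 -0.384 -1.101
vertex 0.122 1.227 -0.162
endloop
endfacet
facet normal 0.446 0.495 0.746
outer loop
vertex 0.122 1.227 -0.162
vertex -0.057 -0.494 1.087
vertex 0.963 0.309 -0.056
endloop
endfacet
facet normal 0.673 -0.735 0.085
outer loop
vertex 0.963 0.309 -0.056
vertex -0.682 -1.187 0.042
vertex 0.339 -0.384 -1.101
endloop
endfacet
facet normal 0.673 -0.735 0.085
outer loop
vertex -0.057 -0.494 1.087
vertex -0.682 -1.187 0.042
vertex 0.963 0.309 -0.056
endloop
endfacet
facet normal -0.762 0.642 0.084
outer loop
vertex 1.797 0.541 2.907
vertex 2.604 1.273 4.632
vertex 2.613 1.618 2.068
endloop
endfacet
facet normal -0.396 -0.358 -0.845
outer loop
vertex 3.336 1.007 1.988
vertex 1.797 0.541 2.907
vertex 2.613 1.618 2.068
endloop
endfacet
facet normal -0.761 0.643 0.084
outer loop
vertex 2.613 1.618 2.068
vertex 2.604 1.273 4.632
vertex 3.42 2.349 3.793
endloop
endfacet
facet normal 0.514 0.677 -0.527
outer loop
vertex 3.42 2.349 3.793
vertex 3.336 1.007 1.988
vertex 2.613 1.618 2.068
endloop
endfacet
facet normal -0.514 -0.677 0.527
outer loop
vertex 1.797 0.541 2.907
vertex 3.327 0.662 4.552
vertex 2.604 1.273 4.632
endloop
endfacet
facet normal -0.396 -0.359 -0.845
outer loop
vertex 2.52 -0.069 2.827
vertex 1.797 0.541 2.907
vertex 3.336 1.007 1.988
endloop
endfacet
facet normal -0.513 -0.677 0.527
outer loop
vertex 2.52 -0.069 2.827
vertex 3.327 0.662 4.552
vertex 1.797 0.541 2.907
endloop
endfacet
facet normal 0.396 0.358 0.845
outer loop
vertex 2.604 1.273 4.632
vertex 3.327 0.662 4.552
vertex 3.42 2.349 3.793
endloop
endfacet
facet normal 0.513 0.677 -0.527
outer loop
vertex 4.143 1.739 3.713
vertex 3.336 1.007 1.988
vertex 3.42 2.349 3.793
endloop
endfacet
facet normal 0.396 0.359 0.845
outer loop
vertex 3.42 2.349 3.793
vertex 3.327 0.662 4.552
vertex 4.143 1.739 3.713
endloop
endfacet
facet normal 0.762 -0.643 -0.084
outer loop
vertex 4.143 1.739 3.713
vertex 2.52 -0.069 2.827
vertex 3.336 1.007 1.988
endloop
endfacet
facet normal 0.762 -0.643 -0.084
outer loop
vertex 3.327 0.662 4.552
vertex 2.52 -0.069 2.827
vertex 4.143 1.739 3.713
endloop
endfacet

endsolid


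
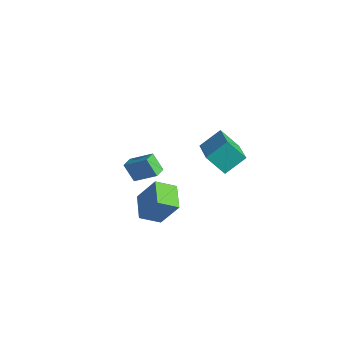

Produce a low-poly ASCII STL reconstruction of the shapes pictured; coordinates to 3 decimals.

solid 
facet normal -0.537 -0.157 0.829
outer loop
vertex -2.239 -0.751 -1.664
vertex -2.61 -0.039 -1.77
vertex -3.387 -1.479 -2.546
endloop
endfacet
facet normal 0.458 -0.879 0.130
outer loop
vertex -2.71 -1.281 -3.59
vertex -2.239 -0.751 -1.664
vertex -3.387 -1.479 -2.546
endloop
endfacet
facet normal -0.537 -0.157 0.829
outer loop
vertex -3.387 -1.479 -2.546
vertex -2.61 -0.039 -1.77
vertex -3.758 -0.767 -2.651
endloop
endfacet
facet normal -0.708 -0.449 -0.544
outer loop
vertex -3.758 -0.767 -2.651
vertex -2.71 -1.281 -3.59
vertex -3.387 -1.479 -2.546
endloop
endfacet
facet normal 0.708 0.450 0.544
outer loop
vertex -2.239 -0.751 -1.664
vertex -1.933 0.159 -2.814
vertex -2.61 -0.039 -1.77
endloop
endfacet
facet normal 0.458 -0.879 0.130
outer loop
vertex -1.562 -0.553 -2.709
vertex -2.239 -0.751 -1.664
vertex -2.71 -1.281 -3.59
endloop
endfacet
facet normal 0.708 0.449 0.544
outer loop
vertex -1.562 -0.553 -2.709
vertex -1.933 0.159 -2.814
vertex -2.239 -0.751 -1.664
endloop
endfacet
facet normal -0.458 0.879 -0.130
outer loop
vertex -2.61 -0.039 -1.77
vertex -1.933 0.159 -2.814
vertex -3.758 -0.767 -2.651
endloop
endfacet
facet normal -0.708 -0.450 -0.544
outer loop
vertex -3.081 -0.569 -3.696
vertex -2.71 -1.281 -3.59
vertex -3.758 -0.767 -2.651
endloop
endfacet
facet normal -0.458 0.879 -0.130
outer loop
vertex -3.758 -0.767 -2.651
vertex -1.933 0.159 -2.814
vertex -3.081 -0.569 -3.696
endloop
endfacet
facet normal 0.537 0.156 -0.829
outer loop
vertex -3.081 -0.569 -3.696
vertex -1.562 -0.553 -2.709
vertex -2.71 -1.281 -3.59
endloop
endfacet
facet normal 0.537 0.158 -0.829
outer loop
vertex -1.933 0.159 -2.814
vertex -1.562 -0.553 -2.709
vertex -3.081 -0.569 -3.696
endloop
endfacet
facet normal -0.543 -0.412 0.732
outer loop
vertex 4.354 -0.552 4.327
vertex 2.644 0.402 3.596
vertex 4.074 -1.711 3.468
endloop
endfacet
facet normal 0.818 -0.456 0.349
outer loop
vertex 4.876 -1.102 2.384
vertex 4.354 -0.552 4.327
vertex 4.074 -1.711 3.468
endloop
endfacet
facet normal -0.542 -0.411 0.733
outer loop
vertex 4.074 -1.711 3.468
vertex 2.644 0.402 3.596
vertex 2.363 -0.757 2.737
endloop
endfacet
facet normal -0.190 -0.789 -0.584
outer loop
vertex 2.363 -0.757 2.737
vertex 4.876 -1.102 2.384
vertex 4.074 -1.711 3.468
endloop
endfacet
facet normal 0.190 0.789 0.584
outer loop
vertex 4.354 -0.552 4.327
vertex 3.446 1.011 2.512
vertex 2.644 0.402 3.596
endloop
endfacet
facet normal 0.818 -0.457 0.349
outer loop
vertex 5.157 0.057 3.243
vertex 4.354 -0.552 4.327
vertex 4.876 -1.102 2.384
endloop
endfacet
facet normal 0.190 0.789 0.584
outer loop
vertex 5.157 0.057 3.243
vertex 3.446 1.011 2.512
vertex 4.354 -0.552 4.327
endloop
endfacet
facet normal -0.818 0.457 -0.349
outer loop
vertex 2.644 0.402 3.596
vertex 3.446 1.011 2.512
vertex 2.363 -0.757 2.737
endloop
endfacet
facet normal -0.190 -0.789 -0.584
outer loop
vertex 3.166 -0.148 1.653
vertex 4.876 -1.102 2.384
vertex 2.363 -0.757 2.737
endloop
endfacet
facet normal -0.818 0.457 -0.349
outer loop
vertex 2.363 -0.757 2.737
vertex 3.446 1.011 2.512
vertex 3.166 -0.148 1.653
endloop
endfacet
facet normal 0.543 0.411 -0.732
outer loop
vertex 3.166 -0.148 1.653
vertex 5.157 0.057 3.243
vertex 4.876 -1.102 2.384
endloop
endfacet
facet normal 0.542 0.412 -0.732
outer loop
vertex 3.446 1.011 2.512
vertex 5.157 0.057 3.243
vertex 3.166 -0.148 1.653
endloop
endfacet
facet normal -0.452 -0.293 -0.842
outer loop
vertex 0.049 -3.017 -3.818
vertex -1.262 -2.155 -3.414
vertex 0.559 -1.937 -4.468
endloop
endfacet
facet normal 0.809 -0.532 -0.250
outer loop
vertex 1.442 -1.365 -2.826
vertex 0.049 -3.017 -3.818
vertex 0.559 -1.937 -4.468
endloop
endfacet
facet normal -0.452 -0.293 -0.842
outer loop
vertex 0.559 -1.937 -4.468
vertex -1.262 -2.155 -3.414
vertex -0.752 -1.075 -4.064
endloop
endfacet
facet normal 0.375 0.794 -0.478
outer loop
vertex -0.752 -1.075 -4.064
vertex 1.442 -1.365 -2.826
vertex 0.559 -1.937 -4.468
endloop
endfacet
facet normal -0.375 -0.794 0.478
outer loop
vertex 0.049 -3.017 -3.818
vertex -0.379 -1.583 -1.772
vertex -1.262 -2.155 -3.414
endloop
endfacet
facet normal 0.809 -0.532 -0.250
outer loop
vertex 0.932 -2.445 -2.176
vertex 0.049 -3.017 -3.818
vertex 1.442 -1.365 -2.826
endloop
endfacet
facet normal -0.375 -0.794 0.478
outer loop
vertex 0.932 -2.445 -2.176
vertex -0.379 -1.583 -1.772
vertex 0.049 -3.017 -3.818
endloop
endfacet
facet normal -0.809 0.532 0.250
outer loop
vertex -1.262 -2.155 -3.414
vertex -0.379 -1.583 -1.772
vertex -0.752 -1.075 -4.064
endloop
endfacet
facet normal 0.375 0.794 -0.478
outer loop
vertex 0.131 -0.503 -2.422
vertex 1.442 -1.365 -2.826
vertex -0.752 -1.075 -4.064
endloop
endfacet
facet normal -0.809 0.532 0.250
outer loop
vertex -0.752 -1.075 -4.064
vertex -0.379 -1.583 -1.772
vertex 0.131 -0.503 -2.422
endloop
endfacet
facet normal 0.452 0.293 0.842
outer loop
vertex 0.131 -0.503 -2.422
vertex 0.932 -2.445 -2.176
vertex 1.442 -1.365 -2.826
endloop
endfacet
facet normal 0.452 0.293 0.842
outer loop
vertex -0.379 -1.583 -1.772
vertex 0.932 -2.445 -2.176
vertex 0.131 -0.503 -2.422
endloop
endfacet

endsolid


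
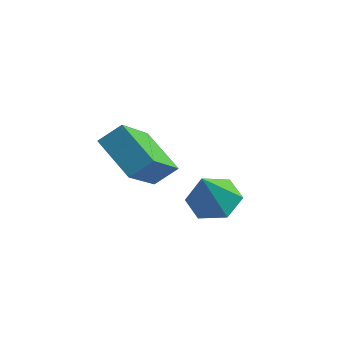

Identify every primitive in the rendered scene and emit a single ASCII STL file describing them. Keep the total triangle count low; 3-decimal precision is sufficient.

solid 
facet normal -0.538 -0.579 -0.613
outer loop
vertex -2.231 2.787 0.479
vertex -3.426 3.17 1.165
vertex -2.443 4.227 -0.695
endloop
endfacet
facet normal 0.836 -0.268 -0.479
outer loop
vertex -2.014 4.69 -0.205
vertex -2.231 2.787 0.479
vertex -2.443 4.227 -0.695
endloop
endfacet
facet normal -0.537 -0.580 -0.613
outer loop
vertex -2.443 4.227 -0.695
vertex -3.426 3.17 1.165
vertex -3.639 4.61 -0.01
endloop
endfacet
facet normal -0.113 0.770 -0.628
outer loop
vertex -3.639 4.61 -0.01
vertex -2.014 4.69 -0.205
vertex -2.443 4.227 -0.695
endloop
endfacet
facet normal 0.114 -0.770 0.628
outer loop
vertex -2.231 2.787 0.479
vertex -2.997 3.633 1.655
vertex -3.426 3.17 1.165
endloop
endfacet
facet normal 0.836 -0.268 -0.480
outer loop
vertex -1.801 3.25 0.97
vertex -2.231 2.787 0.479
vertex -2.014 4.69 -0.205
endloop
endfacet
facet normal 0.113 -0.770 0.628
outer loop
vertex -1.801 3.25 0.97
vertex -2.997 3.633 1.655
vertex -2.231 2.787 0.479
endloop
endfacet
facet normal -0.836 0.267 0.479
outer loop
vertex -3.426 3.17 1.165
vertex -2.997 3.633 1.655
vertex -3.639 4.61 -0.01
endloop
endfacet
facet normal -0.113 0.770 -0.627
outer loop
vertex -3.209 5.073 0.481
vertex -2.014 4.69 -0.205
vertex -3.639 4.61 -0.01
endloop
endfacet
facet normal -0.836 0.268 0.479
outer loop
vertex -3.639 4.61 -0.01
vertex -2.997 3.633 1.655
vertex -3.209 5.073 0.481
endloop
endfacet
facet normal 0.537 0.579 0.613
outer loop
vertex -3.209 5.073 0.481
vertex -1.801 3.25 0.97
vertex -2.014 4.69 -0.205
endloop
endfacet
facet normal 0.537 0.579 0.613
outer loop
vertex -2.997 3.633 1.655
vertex -1.801 3.25 0.97
vertex -3.209 5.073 0.481
endloop
endfacet
facet normal -0.055 0.505 -0.861
outer loop
vertex 0.442 3.041 -0.098
vertex -0.147 3.381 0.139
vertex 0.505 3.662 0.262
endloop
endfacet
facet normal 0.926 -0.255 0.278
outer loop
vertex 0.442 3.041 -0.098
vertex 0.505 3.662 0.262
vertex -0.073 2.699 1.301
endloop
endfacet
facet normal -0.055 0.506 -0.861
outer loop
vertex 0.505 3.662 0.262
vertex -0.147 3.381 0.139
vertex -0.085 4.001 0.499
endloop
endfacet
facet normal 0.542 0.444 0.713
outer loop
vertex 0.505 3.662 0.262
vertex -0.085 4.001 0.499
vertex -0.073 2.699 1.301
endloop
endfacet
facet normal -0.053 0.505 -0.861
outer loop
vertex -0.085 4.001 0.499
vertex -0.147 3.381 0.139
vertex -0.736 3.721 0.375
endloop
endfacet
facet normal -0.361 0.487 0.796
outer loop
vertex -0.085 4.001 0.499
vertex -0.736 3.721 0.375
vertex -0.073 2.699 1.301
endloop
endfacet
facet normal -0.054 0.505 -0.862
outer loop
vertex -0.736 3.721 0.375
vertex -0.147 3.381 0.139
vertex -0.798 3.1 0.015
endloop
endfacet
facet normal -0.880 -0.169 0.443
outer loop
vertex -0.736 3.721 0.375
vertex -0.798 3.1 0.015
vertex -0.073 2.699 1.301
endloop
endfacet
facet normal -0.054 0.505 -0.861
outer loop
vertex -0.798 3.1 0.015
vertex -0.147 3.381 0.139
vertex -0.209 2.761 -0.221
endloop
endfacet
facet normal -0.496 -0.868 0.009
outer loop
vertex -0.798 3.1 0.015
vertex -0.209 2.761 -0.221
vertex -0.073 2.699 1.301
endloop
endfacet
facet normal -0.055 0.505 -0.861
outer loop
vertex -0.209 2.761 -0.221
vertex -0.147 3.381 0.139
vertex 0.442 3.041 -0.098
endloop
endfacet
facet normal 0.406 -0.911 -0.073
outer loop
vertex -0.209 2.761 -0.221
vertex 0.442 3.041 -0.098
vertex -0.073 2.699 1.301
endloop
endfacet

endsolid


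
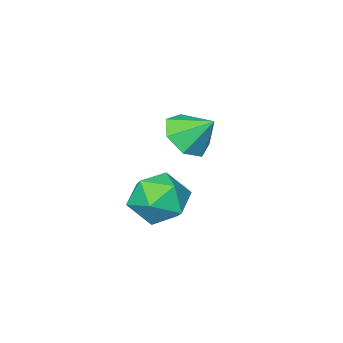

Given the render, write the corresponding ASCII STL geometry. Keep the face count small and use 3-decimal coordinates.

solid 
facet normal 0.306 -0.677 -0.670
outer loop
vertex -2.123 1.051 -2.435
vertex -3.026 0.95 -2.746
vertex -2.352 1.56 -3.054
endloop
endfacet
facet normal 0.582 0.721 0.377
outer loop
vertex -2.123 1.051 -2.435
vertex -2.352 1.56 -3.054
vertex -3.414 1.81 -1.894
endloop
endfacet
facet normal 0.306 -0.676 -0.670
outer loop
vertex -2.352 1.56 -3.054
vertex -3.026 0.95 -2.746
vertex -3.088 1.61 -3.44
endloop
endfacet
facet normal 0.121 0.987 -0.102
outer loop
vertex -2.352 1.56 -3.054
vertex -3.088 1.61 -3.44
vertex -3.414 1.81 -1.894
endloop
endfacet
facet normal 0.305 -0.676 -0.670
outer loop
vertex -3.088 1.61 -3.44
vertex -3.026 0.95 -2.746
vertex -3.778 1.163 -3.303
endloop
endfacet
facet normal -0.561 0.798 -0.221
outer loop
vertex -3.088 1.61 -3.44
vertex -3.778 1.163 -3.303
vertex -3.414 1.81 -1.894
endloop
endfacet
facet normal 0.305 -0.676 -0.671
outer loop
vertex -3.778 1.163 -3.303
vertex -3.026 0.95 -2.746
vertex -3.901 0.556 -2.747
endloop
endfacet
facet normal -0.950 0.294 0.110
outer loop
vertex -3.778 1.163 -3.303
vertex -3.901 0.556 -2.747
vertex -3.414 1.81 -1.894
endloop
endfacet
facet normal 0.306 -0.677 -0.669
outer loop
vertex -3.901 0.556 -2.747
vertex -3.026 0.95 -2.746
vertex -3.366 0.246 -2.189
endloop
endfacet
facet normal -0.753 -0.144 0.642
outer loop
vertex -3.901 0.556 -2.747
vertex -3.366 0.246 -2.189
vertex -3.414 1.81 -1.894
endloop
endfacet
facet normal 0.305 -0.677 -0.670
outer loop
vertex -3.366 0.246 -2.189
vertex -3.026 0.95 -2.746
vertex -2.574 0.466 -2.051
endloop
endfacet
facet normal -0.118 -0.188 0.975
outer loop
vertex -3.366 0.246 -2.189
vertex -2.574 0.466 -2.051
vertex -3.414 1.81 -1.894
endloop
endfacet
facet normal 0.306 -0.676 -0.670
outer loop
vertex -2.574 0.466 -2.051
vertex -3.026 0.95 -2.746
vertex -2.123 1.051 -2.435
endloop
endfacet
facet normal 0.475 0.197 0.858
outer loop
vertex -2.574 0.466 -2.051
vertex -2.123 1.051 -2.435
vertex -3.414 1.81 -1.894
endloop
endfacet
facet normal -0.942 -0.185 0.280
outer loop
vertex -0.592 4.031 -3.024
vertex -0.505 3.055 -3.376
vertex -0.256 3.277 -2.39
endloop
endfacet
facet normal -0.642 0.305 0.703
outer loop
vertex -0.592 4.031 -3.024
vertex -0.256 3.277 -2.39
vertex 0.203 4.212 -2.376
endloop
endfacet
facet normal -0.434 0.852 0.294
outer loop
vertex -0.592 4.031 -3.024
vertex 0.203 4.212 -2.376
vertex 0.237 4.567 -3.354
endloop
endfacet
facet normal -0.604 0.700 -0.381
outer loop
vertex -0.592 4.031 -3.024
vertex 0.237 4.567 -3.354
vertex -0.201 3.853 -3.972
endloop
endfacet
facet normal -0.919 0.059 -0.390
outer loop
vertex -0.592 4.031 -3.024
vertex -0.201 3.853 -3.972
vertex -0.505 3.055 -3.376
endloop
endfacet
facet normal -0.061 0.015 0.998
outer loop
vertex 0.203 4.212 -2.376
vertex -0.256 3.277 -2.39
vertex 0.781 3.347 -2.328
endloop
endfacet
facet normal -0.546 -0.778 0.313
outer loop
vertex -0.256 3.277 -2.39
vertex -0.505 3.055 -3.376
vertex 0.343 2.633 -2.946
endloop
endfacet
facet normal -0.508 -0.383 -0.771
outer loop
vertex -0.505 3.055 -3.376
vertex -0.201 3.853 -3.972
vertex 0.377 2.988 -3.924
endloop
endfacet
facet normal 0.001 0.654 -0.756
outer loop
vertex -0.201 3.853 -3.972
vertex 0.237 4.567 -3.354
vertex 0.836 3.923 -3.91
endloop
endfacet
facet normal 0.277 0.900 0.336
outer loop
vertex 0.237 4.567 -3.354
vertex 0.203 4.212 -2.376
vertex 1.085 4.145 -2.924
endloop
endfacet
facet normal 0.604 -0.700 0.381
outer loop
vertex 1.172 3.169 -3.276
vertex 0.781 3.347 -2.328
vertex 0.343 2.633 -2.946
endloop
endfacet
facet normal 0.434 -0.852 -0.294
outer loop
vertex 1.172 3.169 -3.276
vertex 0.343 2.633 -2.946
vertex 0.377 2.988 -3.924
endloop
endfacet
facet normal 0.642 -0.305 -0.703
outer loop
vertex 1.172 3.169 -3.276
vertex 0.377 2.988 -3.924
vertex 0.836 3.923 -3.91
endloop
endfacet
facet normal 0.942 0.185 -0.280
outer loop
vertex 1.172 3.169 -3.276
vertex 0.836 3.923 -3.91
vertex 1.085 4.145 -2.924
endloop
endfacet
facet normal 0.919 -0.059 0.390
outer loop
vertex 1.172 3.169 -3.276
vertex 1.085 4.145 -2.924
vertex 0.781 3.347 -2.328
endloop
endfacet
facet normal -0.001 -0.654 0.756
outer loop
vertex 0.343 2.633 -2.946
vertex 0.781 3.347 -2.328
vertex -0.256 3.277 -2.39
endloop
endfacet
facet normal -0.277 -0.900 -0.336
outer loop
vertex 0.377 2.988 -3.924
vertex 0.343 2.633 -2.946
vertex -0.505 3.055 -3.376
endloop
endfacet
facet normal 0.061 -0.015 -0.998
outer loop
vertex 0.836 3.923 -3.91
vertex 0.377 2.988 -3.924
vertex -0.201 3.853 -3.972
endloop
endfacet
facet normal 0.546 0.778 -0.313
outer loop
vertex 1.085 4.145 -2.924
vertex 0.836 3.923 -3.91
vertex 0.237 4.567 -3.354
endloop
endfacet
facet normal 0.508 0.383 0.771
outer loop
vertex 0.781 3.347 -2.328
vertex 1.085 4.145 -2.924
vertex 0.203 4.212 -2.376
endloop
endfacet

endsolid


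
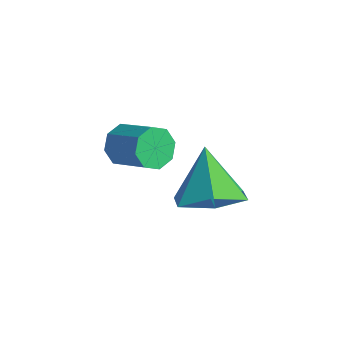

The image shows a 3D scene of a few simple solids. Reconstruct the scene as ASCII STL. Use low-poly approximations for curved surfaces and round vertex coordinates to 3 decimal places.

solid 
facet normal 0.425 -0.280 -0.861
outer loop
vertex 4.955 -1.58 -3.546
vertex 4.174 -1.97 -3.805
vertex 4.337 -1.098 -4.008
endloop
endfacet
facet normal 0.318 0.836 0.447
outer loop
vertex 4.955 -1.58 -3.546
vertex 4.337 -1.098 -4.008
vertex 3.566 -1.57 -2.575
endloop
endfacet
facet normal 0.427 -0.280 -0.860
outer loop
vertex 4.337 -1.098 -4.008
vertex 4.174 -1.97 -3.805
vertex 3.557 -1.488 -4.268
endloop
endfacet
facet normal -0.459 0.887 0.045
outer loop
vertex 4.337 -1.098 -4.008
vertex 3.557 -1.488 -4.268
vertex 3.566 -1.57 -2.575
endloop
endfacet
facet normal 0.427 -0.280 -0.860
outer loop
vertex 3.557 -1.488 -4.268
vertex 4.174 -1.97 -3.805
vertex 3.394 -2.36 -4.065
endloop
endfacet
facet normal -0.982 0.187 0.014
outer loop
vertex 3.557 -1.488 -4.268
vertex 3.394 -2.36 -4.065
vertex 3.566 -1.57 -2.575
endloop
endfacet
facet normal 0.426 -0.279 -0.860
outer loop
vertex 3.394 -2.36 -4.065
vertex 4.174 -1.97 -3.805
vertex 4.012 -2.842 -3.602
endloop
endfacet
facet normal -0.729 -0.566 0.384
outer loop
vertex 3.394 -2.36 -4.065
vertex 4.012 -2.842 -3.602
vertex 3.566 -1.57 -2.575
endloop
endfacet
facet normal 0.426 -0.279 -0.861
outer loop
vertex 4.012 -2.842 -3.602
vertex 4.174 -1.97 -3.805
vertex 4.792 -2.452 -3.343
endloop
endfacet
facet normal 0.048 -0.617 0.785
outer loop
vertex 4.012 -2.842 -3.602
vertex 4.792 -2.452 -3.343
vertex 3.566 -1.57 -2.575
endloop
endfacet
facet normal 0.425 -0.280 -0.861
outer loop
vertex 4.792 -2.452 -3.343
vertex 4.174 -1.97 -3.805
vertex 4.955 -1.58 -3.546
endloop
endfacet
facet normal 0.571 0.083 0.816
outer loop
vertex 4.792 -2.452 -3.343
vertex 4.955 -1.58 -3.546
vertex 3.566 -1.57 -2.575
endloop
endfacet
facet normal -0.875 -0.025 -0.484
outer loop
vertex 1.718 -2.217 -4.152
vertex 1.438 -2.075 -3.653
vertex 1.676 -1.771 -4.099
endloop
endfacet
facet normal 0.475 0.148 -0.867
outer loop
vertex 1.718 -2.217 -4.152
vertex 1.676 -1.771 -4.099
vertex 2.742 -2.188 -3.586
endloop
endfacet
facet normal 0.475 0.147 -0.867
outer loop
vertex 2.742 -2.188 -3.586
vertex 1.676 -1.771 -4.099
vertex 2.7 -1.741 -3.533
endloop
endfacet
facet normal 0.875 0.025 0.484
outer loop
vertex 2.742 -2.188 -3.586
vertex 2.7 -1.741 -3.533
vertex 2.462 -2.045 -3.087
endloop
endfacet
facet normal -0.874 -0.026 -0.484
outer loop
vertex 1.676 -1.771 -4.099
vertex 1.438 -2.075 -3.653
vertex 1.494 -1.502 -3.785
endloop
endfacet
facet normal 0.270 0.803 -0.531
outer loop
vertex 1.676 -1.771 -4.099
vertex 1.494 -1.502 -3.785
vertex 2.7 -1.741 -3.533
endloop
endfacet
facet normal 0.270 0.804 -0.530
outer loop
vertex 2.7 -1.741 -3.533
vertex 1.494 -1.502 -3.785
vertex 2.518 -1.473 -3.219
endloop
endfacet
facet normal 0.874 0.026 0.484
outer loop
vertex 2.7 -1.741 -3.533
vertex 2.518 -1.473 -3.219
vertex 2.462 -2.045 -3.087
endloop
endfacet
facet normal -0.876 -0.026 -0.482
outer loop
vertex 1.494 -1.502 -3.785
vertex 1.438 -2.075 -3.653
vertex 1.28 -1.569 -3.393
endloop
endfacet
facet normal -0.093 0.989 0.118
outer loop
vertex 1.494 -1.502 -3.785
vertex 1.28 -1.569 -3.393
vertex 2.518 -1.473 -3.219
endloop
endfacet
facet normal -0.093 0.989 0.118
outer loop
vertex 2.518 -1.473 -3.219
vertex 1.28 -1.569 -3.393
vertex 2.303 -1.54 -2.827
endloop
endfacet
facet normal 0.875 0.026 0.484
outer loop
vertex 2.518 -1.473 -3.219
vertex 2.303 -1.54 -2.827
vertex 2.462 -2.045 -3.087
endloop
endfacet
facet normal -0.875 -0.025 -0.484
outer loop
vertex 1.28 -1.569 -3.393
vertex 1.438 -2.075 -3.653
vertex 1.158 -1.932 -3.154
endloop
endfacet
facet normal -0.402 0.594 0.697
outer loop
vertex 1.28 -1.569 -3.393
vertex 1.158 -1.932 -3.154
vertex 2.303 -1.54 -2.827
endloop
endfacet
facet normal -0.402 0.593 0.697
outer loop
vertex 2.303 -1.54 -2.827
vertex 1.158 -1.932 -3.154
vertex 2.182 -1.903 -2.588
endloop
endfacet
facet normal 0.875 0.027 0.483
outer loop
vertex 2.303 -1.54 -2.827
vertex 2.182 -1.903 -2.588
vertex 2.462 -2.045 -3.087
endloop
endfacet
facet normal -0.875 -0.025 -0.484
outer loop
vertex 1.158 -1.932 -3.154
vertex 1.438 -2.075 -3.653
vertex 1.2 -2.379 -3.207
endloop
endfacet
facet normal -0.475 -0.148 0.867
outer loop
vertex 1.158 -1.932 -3.154
vertex 1.2 -2.379 -3.207
vertex 2.182 -1.903 -2.588
endloop
endfacet
facet normal -0.475 -0.148 0.867
outer loop
vertex 2.182 -1.903 -2.588
vertex 1.2 -2.379 -3.207
vertex 2.224 -2.349 -2.641
endloop
endfacet
facet normal 0.875 0.025 0.484
outer loop
vertex 2.182 -1.903 -2.588
vertex 2.224 -2.349 -2.641
vertex 2.462 -2.045 -3.087
endloop
endfacet
facet normal -0.874 -0.026 -0.484
outer loop
vertex 1.2 -2.379 -3.207
vertex 1.438 -2.075 -3.653
vertex 1.382 -2.647 -3.521
endloop
endfacet
facet normal -0.269 -0.804 0.530
outer loop
vertex 1.2 -2.379 -3.207
vertex 1.382 -2.647 -3.521
vertex 2.224 -2.349 -2.641
endloop
endfacet
facet normal -0.271 -0.803 0.531
outer loop
vertex 2.224 -2.349 -2.641
vertex 1.382 -2.647 -3.521
vertex 2.406 -2.618 -2.955
endloop
endfacet
facet normal 0.874 0.026 0.484
outer loop
vertex 2.224 -2.349 -2.641
vertex 2.406 -2.618 -2.955
vertex 2.462 -2.045 -3.087
endloop
endfacet
facet normal -0.875 -0.026 -0.484
outer loop
vertex 1.382 -2.647 -3.521
vertex 1.438 -2.075 -3.653
vertex 1.597 -2.58 -3.913
endloop
endfacet
facet normal 0.093 -0.989 -0.118
outer loop
vertex 1.382 -2.647 -3.521
vertex 1.597 -2.58 -3.913
vertex 2.406 -2.618 -2.955
endloop
endfacet
facet normal 0.093 -0.989 -0.118
outer loop
vertex 2.406 -2.618 -2.955
vertex 1.597 -2.58 -3.913
vertex 2.62 -2.551 -3.347
endloop
endfacet
facet normal 0.876 0.026 0.482
outer loop
vertex 2.406 -2.618 -2.955
vertex 2.62 -2.551 -3.347
vertex 2.462 -2.045 -3.087
endloop
endfacet
facet normal -0.875 -0.027 -0.483
outer loop
vertex 1.597 -2.58 -3.913
vertex 1.438 -2.075 -3.653
vertex 1.718 -2.217 -4.152
endloop
endfacet
facet normal 0.403 -0.593 -0.697
outer loop
vertex 1.597 -2.58 -3.913
vertex 1.718 -2.217 -4.152
vertex 2.62 -2.551 -3.347
endloop
endfacet
facet normal 0.402 -0.594 -0.697
outer loop
vertex 2.62 -2.551 -3.347
vertex 1.718 -2.217 -4.152
vertex 2.742 -2.188 -3.586
endloop
endfacet
facet normal 0.875 0.025 0.484
outer loop
vertex 2.62 -2.551 -3.347
vertex 2.742 -2.188 -3.586
vertex 2.462 -2.045 -3.087
endloop
endfacet

endsolid
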